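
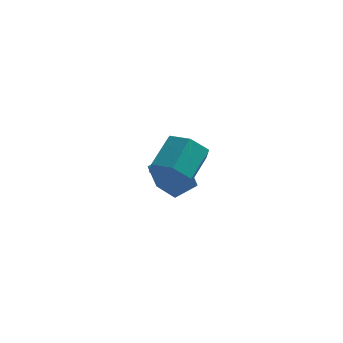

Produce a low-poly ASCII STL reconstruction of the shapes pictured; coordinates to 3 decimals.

solid 
facet normal -0.238 -0.798 -0.554
outer loop
vertex 4.35 -4.731 1.161
vertex 3.334 -4.353 1.052
vertex 4.099 -4.077 0.326
endloop
endfacet
facet normal 0.944 -0.054 -0.326
outer loop
vertex 4.35 -4.731 1.161
vertex 4.099 -4.077 0.326
vertex 4.803 -3.205 2.218
endloop
endfacet
facet normal 0.944 -0.054 -0.326
outer loop
vertex 4.803 -3.205 2.218
vertex 4.099 -4.077 0.326
vertex 4.552 -2.552 1.383
endloop
endfacet
facet normal 0.237 0.799 0.553
outer loop
vertex 4.803 -3.205 2.218
vertex 4.552 -2.552 1.383
vertex 3.786 -2.827 2.108
endloop
endfacet
facet normal -0.237 -0.799 -0.553
outer loop
vertex 4.099 -4.077 0.326
vertex 3.334 -4.353 1.052
vertex 3.082 -3.699 0.216
endloop
endfacet
facet normal 0.272 0.492 -0.827
outer loop
vertex 4.099 -4.077 0.326
vertex 3.082 -3.699 0.216
vertex 4.552 -2.552 1.383
endloop
endfacet
facet normal 0.272 0.492 -0.827
outer loop
vertex 4.552 -2.552 1.383
vertex 3.082 -3.699 0.216
vertex 3.535 -2.174 1.273
endloop
endfacet
facet normal 0.237 0.799 0.553
outer loop
vertex 4.552 -2.552 1.383
vertex 3.535 -2.174 1.273
vertex 3.786 -2.827 2.108
endloop
endfacet
facet normal -0.237 -0.799 -0.553
outer loop
vertex 3.082 -3.699 0.216
vertex 3.334 -4.353 1.052
vertex 2.317 -3.975 0.942
endloop
endfacet
facet normal -0.672 0.546 -0.500
outer loop
vertex 3.082 -3.699 0.216
vertex 2.317 -3.975 0.942
vertex 3.535 -2.174 1.273
endloop
endfacet
facet normal -0.672 0.546 -0.501
outer loop
vertex 3.535 -2.174 1.273
vertex 2.317 -3.975 0.942
vertex 2.77 -2.449 1.999
endloop
endfacet
facet normal 0.238 0.799 0.553
outer loop
vertex 3.535 -2.174 1.273
vertex 2.77 -2.449 1.999
vertex 3.786 -2.827 2.108
endloop
endfacet
facet normal -0.237 -0.799 -0.553
outer loop
vertex 2.317 -3.975 0.942
vertex 3.334 -4.353 1.052
vertex 2.568 -4.628 1.777
endloop
endfacet
facet normal -0.944 0.054 0.326
outer loop
vertex 2.317 -3.975 0.942
vertex 2.568 -4.628 1.777
vertex 2.77 -2.449 1.999
endloop
endfacet
facet normal -0.944 0.054 0.326
outer loop
vertex 2.77 -2.449 1.999
vertex 2.568 -4.628 1.777
vertex 3.021 -3.103 2.834
endloop
endfacet
facet normal 0.238 0.798 0.554
outer loop
vertex 2.77 -2.449 1.999
vertex 3.021 -3.103 2.834
vertex 3.786 -2.827 2.108
endloop
endfacet
facet normal -0.237 -0.799 -0.553
outer loop
vertex 2.568 -4.628 1.777
vertex 3.334 -4.353 1.052
vertex 3.585 -5.006 1.887
endloop
endfacet
facet normal -0.272 -0.492 0.827
outer loop
vertex 2.568 -4.628 1.777
vertex 3.585 -5.006 1.887
vertex 3.021 -3.103 2.834
endloop
endfacet
facet normal -0.272 -0.492 0.827
outer loop
vertex 3.021 -3.103 2.834
vertex 3.585 -5.006 1.887
vertex 4.038 -3.481 2.944
endloop
endfacet
facet normal 0.237 0.799 0.553
outer loop
vertex 3.021 -3.103 2.834
vertex 4.038 -3.481 2.944
vertex 3.786 -2.827 2.108
endloop
endfacet
facet normal -0.238 -0.799 -0.553
outer loop
vertex 3.585 -5.006 1.887
vertex 3.334 -4.353 1.052
vertex 4.35 -4.731 1.161
endloop
endfacet
facet normal 0.671 -0.546 0.501
outer loop
vertex 3.585 -5.006 1.887
vertex 4.35 -4.731 1.161
vertex 4.038 -3.481 2.944
endloop
endfacet
facet normal 0.672 -0.546 0.500
outer loop
vertex 4.038 -3.481 2.944
vertex 4.35 -4.731 1.161
vertex 4.803 -3.205 2.218
endloop
endfacet
facet normal 0.237 0.799 0.553
outer loop
vertex 4.038 -3.481 2.944
vertex 4.803 -3.205 2.218
vertex 3.786 -2.827 2.108
endloop
endfacet
facet normal -0.652 -0.684 -0.326
outer loop
vertex 2.093 0.147 -1.643
vertex 0.959 1.203 -1.59
vertex 2.413 0.567 -3.164
endloop
endfacet
facet normal 0.731 -0.681 -0.034
outer loop
vertex 3.281 1.477 -2.73
vertex 2.093 0.147 -1.643
vertex 2.413 0.567 -3.164
endloop
endfacet
facet normal -0.652 -0.684 -0.326
outer loop
vertex 2.413 0.567 -3.164
vertex 0.959 1.203 -1.59
vertex 1.279 1.623 -3.111
endloop
endfacet
facet normal 0.199 0.261 -0.945
outer loop
vertex 1.279 1.623 -3.111
vertex 3.281 1.477 -2.73
vertex 2.413 0.567 -3.164
endloop
endfacet
facet normal -0.199 -0.261 0.945
outer loop
vertex 2.093 0.147 -1.643
vertex 1.827 2.113 -1.156
vertex 0.959 1.203 -1.59
endloop
endfacet
facet normal 0.731 -0.681 -0.034
outer loop
vertex 2.961 1.057 -1.209
vertex 2.093 0.147 -1.643
vertex 3.281 1.477 -2.73
endloop
endfacet
facet normal -0.199 -0.261 0.945
outer loop
vertex 2.961 1.057 -1.209
vertex 1.827 2.113 -1.156
vertex 2.093 0.147 -1.643
endloop
endfacet
facet normal -0.731 0.681 0.034
outer loop
vertex 0.959 1.203 -1.59
vertex 1.827 2.113 -1.156
vertex 1.279 1.623 -3.111
endloop
endfacet
facet normal 0.199 0.261 -0.945
outer loop
vertex 2.147 2.533 -2.677
vertex 3.281 1.477 -2.73
vertex 1.279 1.623 -3.111
endloop
endfacet
facet normal -0.731 0.681 0.034
outer loop
vertex 1.279 1.623 -3.111
vertex 1.827 2.113 -1.156
vertex 2.147 2.533 -2.677
endloop
endfacet
facet normal 0.652 0.684 0.326
outer loop
vertex 2.147 2.533 -2.677
vertex 2.961 1.057 -1.209
vertex 3.281 1.477 -2.73
endloop
endfacet
facet normal 0.652 0.684 0.326
outer loop
vertex 1.827 2.113 -1.156
vertex 2.961 1.057 -1.209
vertex 2.147 2.533 -2.677
endloop
endfacet

endsolid


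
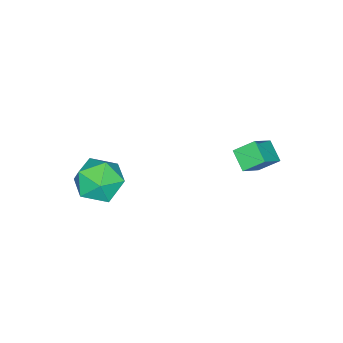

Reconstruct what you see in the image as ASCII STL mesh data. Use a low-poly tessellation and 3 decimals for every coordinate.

solid 
facet normal 0.082 0.668 0.739
outer loop
vertex 1.155 -2.319 0.675
vertex 1.148 -3.2 1.472
vertex 2.177 -2.82 1.015
endloop
endfacet
facet normal 0.396 0.907 0.145
outer loop
vertex 1.155 -2.319 0.675
vertex 2.177 -2.82 1.015
vertex 1.996 -2.558 -0.13
endloop
endfacet
facet normal -0.095 0.923 -0.373
outer loop
vertex 1.155 -2.319 0.675
vertex 1.996 -2.558 -0.13
vertex 0.855 -2.776 -0.38
endloop
endfacet
facet normal -0.712 0.695 -0.098
outer loop
vertex 1.155 -2.319 0.675
vertex 0.855 -2.776 -0.38
vertex 0.331 -3.173 0.61
endloop
endfacet
facet normal -0.604 0.538 0.589
outer loop
vertex 1.155 -2.319 0.675
vertex 0.331 -3.173 0.61
vertex 1.148 -3.2 1.472
endloop
endfacet
facet normal 0.899 0.436 -0.042
outer loop
vertex 1.996 -2.558 -0.13
vertex 2.177 -2.82 1.015
vertex 2.509 -3.587 0.17
endloop
endfacet
facet normal 0.390 0.050 0.920
outer loop
vertex 2.177 -2.82 1.015
vertex 1.148 -3.2 1.472
vertex 1.985 -3.984 1.16
endloop
endfacet
facet normal -0.719 -0.161 0.676
outer loop
vertex 1.148 -3.2 1.472
vertex 0.331 -3.173 0.61
vertex 0.844 -4.202 0.91
endloop
endfacet
facet normal -0.895 0.093 -0.436
outer loop
vertex 0.331 -3.173 0.61
vertex 0.855 -2.776 -0.38
vertex 0.663 -3.94 -0.235
endloop
endfacet
facet normal 0.105 0.462 -0.881
outer loop
vertex 0.855 -2.776 -0.38
vertex 1.996 -2.558 -0.13
vertex 1.692 -3.56 -0.692
endloop
endfacet
facet normal 0.712 -0.695 0.098
outer loop
vertex 1.685 -4.441 0.105
vertex 2.509 -3.587 0.17
vertex 1.985 -3.984 1.16
endloop
endfacet
facet normal 0.095 -0.923 0.373
outer loop
vertex 1.685 -4.441 0.105
vertex 1.985 -3.984 1.16
vertex 0.844 -4.202 0.91
endloop
endfacet
facet normal -0.396 -0.907 -0.145
outer loop
vertex 1.685 -4.441 0.105
vertex 0.844 -4.202 0.91
vertex 0.663 -3.94 -0.235
endloop
endfacet
facet normal -0.082 -0.668 -0.739
outer loop
vertex 1.685 -4.441 0.105
vertex 0.663 -3.94 -0.235
vertex 1.692 -3.56 -0.692
endloop
endfacet
facet normal 0.604 -0.538 -0.589
outer loop
vertex 1.685 -4.441 0.105
vertex 1.692 -3.56 -0.692
vertex 2.509 -3.587 0.17
endloop
endfacet
facet normal 0.895 -0.093 0.436
outer loop
vertex 1.985 -3.984 1.16
vertex 2.509 -3.587 0.17
vertex 2.177 -2.82 1.015
endloop
endfacet
facet normal -0.105 -0.462 0.881
outer loop
vertex 0.844 -4.202 0.91
vertex 1.985 -3.984 1.16
vertex 1.148 -3.2 1.472
endloop
endfacet
facet normal -0.899 -0.436 0.042
outer loop
vertex 0.663 -3.94 -0.235
vertex 0.844 -4.202 0.91
vertex 0.331 -3.173 0.61
endloop
endfacet
facet normal -0.390 -0.050 -0.920
outer loop
vertex 1.692 -3.56 -0.692
vertex 0.663 -3.94 -0.235
vertex 0.855 -2.776 -0.38
endloop
endfacet
facet normal 0.719 0.161 -0.676
outer loop
vertex 2.509 -3.587 0.17
vertex 1.692 -3.56 -0.692
vertex 1.996 -2.558 -0.13
endloop
endfacet
facet normal -0.417 0.686 0.597
outer loop
vertex -4.36 1.36 0.411
vertex -3.226 1.228 1.354
vertex -3.836 2.133 -0.111
endloop
endfacet
facet normal -0.766 0.089 -0.637
outer loop
vertex -3.374 1.372 -0.774
vertex -4.36 1.36 0.411
vertex -3.836 2.133 -0.111
endloop
endfacet
facet normal -0.417 0.686 0.597
outer loop
vertex -3.836 2.133 -0.111
vertex -3.226 1.228 1.354
vertex -2.702 2.001 0.832
endloop
endfacet
facet normal 0.490 0.722 -0.488
outer loop
vertex -2.702 2.001 0.832
vertex -3.374 1.372 -0.774
vertex -3.836 2.133 -0.111
endloop
endfacet
facet normal -0.490 -0.722 0.488
outer loop
vertex -4.36 1.36 0.411
vertex -2.764 0.467 0.691
vertex -3.226 1.228 1.354
endloop
endfacet
facet normal -0.766 0.089 -0.637
outer loop
vertex -3.898 0.599 -0.252
vertex -4.36 1.36 0.411
vertex -3.374 1.372 -0.774
endloop
endfacet
facet normal -0.490 -0.722 0.488
outer loop
vertex -3.898 0.599 -0.252
vertex -2.764 0.467 0.691
vertex -4.36 1.36 0.411
endloop
endfacet
facet normal 0.766 -0.089 0.637
outer loop
vertex -3.226 1.228 1.354
vertex -2.764 0.467 0.691
vertex -2.702 2.001 0.832
endloop
endfacet
facet normal 0.490 0.722 -0.488
outer loop
vertex -2.24 1.24 0.169
vertex -3.374 1.372 -0.774
vertex -2.702 2.001 0.832
endloop
endfacet
facet normal 0.766 -0.089 0.637
outer loop
vertex -2.702 2.001 0.832
vertex -2.764 0.467 0.691
vertex -2.24 1.24 0.169
endloop
endfacet
facet normal 0.417 -0.686 -0.597
outer loop
vertex -2.24 1.24 0.169
vertex -3.898 0.599 -0.252
vertex -3.374 1.372 -0.774
endloop
endfacet
facet normal 0.417 -0.686 -0.597
outer loop
vertex -2.764 0.467 0.691
vertex -3.898 0.599 -0.252
vertex -2.24 1.24 0.169
endloop
endfacet

endsolid


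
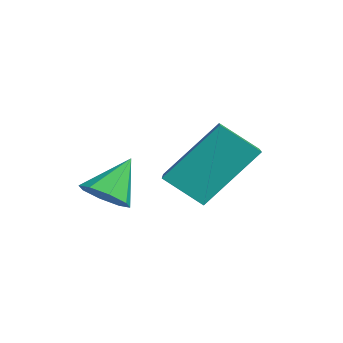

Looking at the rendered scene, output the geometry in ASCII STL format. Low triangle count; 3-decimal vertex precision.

solid 
facet normal 0.273 -0.598 -0.754
outer loop
vertex 0.075 1.204 -0.838
vertex -0.57 1.295 -1.144
vertex 0.064 1.634 -1.183
endloop
endfacet
facet normal 0.750 0.426 0.507
outer loop
vertex 0.075 1.204 -0.838
vertex 0.064 1.634 -1.183
vertex -0.95 2.125 -0.096
endloop
endfacet
facet normal 0.272 -0.596 -0.755
outer loop
vertex 0.064 1.634 -1.183
vertex -0.57 1.295 -1.144
vertex -0.318 1.866 -1.504
endloop
endfacet
facet normal 0.483 0.874 0.056
outer loop
vertex 0.064 1.634 -1.183
vertex -0.318 1.866 -1.504
vertex -0.95 2.125 -0.096
endloop
endfacet
facet normal 0.273 -0.596 -0.755
outer loop
vertex -0.318 1.866 -1.504
vertex -0.57 1.295 -1.144
vertex -0.848 1.764 -1.615
endloop
endfacet
facet normal -0.135 0.962 -0.238
outer loop
vertex -0.318 1.866 -1.504
vertex -0.848 1.764 -1.615
vertex -0.95 2.125 -0.096
endloop
endfacet
facet normal 0.274 -0.596 -0.755
outer loop
vertex -0.848 1.764 -1.615
vertex -0.57 1.295 -1.144
vertex -1.215 1.387 -1.451
endloop
endfacet
facet normal -0.744 0.637 -0.201
outer loop
vertex -0.848 1.764 -1.615
vertex -1.215 1.387 -1.451
vertex -0.95 2.125 -0.096
endloop
endfacet
facet normal 0.273 -0.598 -0.754
outer loop
vertex -1.215 1.387 -1.451
vertex -0.57 1.295 -1.144
vertex -1.204 0.957 -1.106
endloop
endfacet
facet normal -0.986 0.090 0.144
outer loop
vertex -1.215 1.387 -1.451
vertex -1.204 0.957 -1.106
vertex -0.95 2.125 -0.096
endloop
endfacet
facet normal 0.273 -0.596 -0.755
outer loop
vertex -1.204 0.957 -1.106
vertex -0.57 1.295 -1.144
vertex -0.822 0.725 -0.785
endloop
endfacet
facet normal -0.719 -0.359 0.596
outer loop
vertex -1.204 0.957 -1.106
vertex -0.822 0.725 -0.785
vertex -0.95 2.125 -0.096
endloop
endfacet
facet normal 0.273 -0.596 -0.755
outer loop
vertex -0.822 0.725 -0.785
vertex -0.57 1.295 -1.144
vertex -0.292 0.827 -0.674
endloop
endfacet
facet normal -0.100 -0.447 0.889
outer loop
vertex -0.822 0.725 -0.785
vertex -0.292 0.827 -0.674
vertex -0.95 2.125 -0.096
endloop
endfacet
facet normal 0.274 -0.595 -0.755
outer loop
vertex -0.292 0.827 -0.674
vertex -0.57 1.295 -1.144
vertex 0.075 1.204 -0.838
endloop
endfacet
facet normal 0.507 -0.123 0.853
outer loop
vertex -0.292 0.827 -0.674
vertex 0.075 1.204 -0.838
vertex -0.95 2.125 -0.096
endloop
endfacet
facet normal -0.445 -0.650 0.616
outer loop
vertex 1.779 3.342 1.703
vertex 0.374 3.902 1.28
vertex 1.686 1.939 0.156
endloop
endfacet
facet normal 0.895 -0.356 0.269
outer loop
vertex 2.246 2.758 -0.62
vertex 1.779 3.342 1.703
vertex 1.686 1.939 0.156
endloop
endfacet
facet normal -0.445 -0.650 0.616
outer loop
vertex 1.686 1.939 0.156
vertex 0.374 3.902 1.28
vertex 0.281 2.499 -0.267
endloop
endfacet
facet normal -0.045 -0.671 -0.740
outer loop
vertex 0.281 2.499 -0.267
vertex 2.246 2.758 -0.62
vertex 1.686 1.939 0.156
endloop
endfacet
facet normal 0.045 0.671 0.740
outer loop
vertex 1.779 3.342 1.703
vertex 0.934 4.721 0.504
vertex 0.374 3.902 1.28
endloop
endfacet
facet normal 0.895 -0.356 0.269
outer loop
vertex 2.339 4.161 0.927
vertex 1.779 3.342 1.703
vertex 2.246 2.758 -0.62
endloop
endfacet
facet normal 0.045 0.671 0.740
outer loop
vertex 2.339 4.161 0.927
vertex 0.934 4.721 0.504
vertex 1.779 3.342 1.703
endloop
endfacet
facet normal -0.895 0.356 -0.269
outer loop
vertex 0.374 3.902 1.28
vertex 0.934 4.721 0.504
vertex 0.281 2.499 -0.267
endloop
endfacet
facet normal -0.045 -0.671 -0.740
outer loop
vertex 0.841 3.318 -1.043
vertex 2.246 2.758 -0.62
vertex 0.281 2.499 -0.267
endloop
endfacet
facet normal -0.895 0.356 -0.269
outer loop
vertex 0.281 2.499 -0.267
vertex 0.934 4.721 0.504
vertex 0.841 3.318 -1.043
endloop
endfacet
facet normal 0.445 0.650 -0.616
outer loop
vertex 0.841 3.318 -1.043
vertex 2.339 4.161 0.927
vertex 2.246 2.758 -0.62
endloop
endfacet
facet normal 0.445 0.650 -0.616
outer loop
vertex 0.934 4.721 0.504
vertex 2.339 4.161 0.927
vertex 0.841 3.318 -1.043
endloop
endfacet

endsolid


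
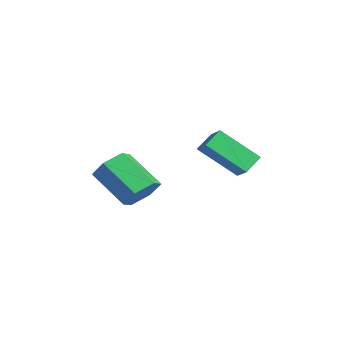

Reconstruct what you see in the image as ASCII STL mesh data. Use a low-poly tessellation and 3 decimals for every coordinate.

solid 
facet normal 0.644 0.442 -0.625
outer loop
vertex -2.154 -3.086 1.743
vertex -2.618 -3.381 1.056
vertex -2.808 -2.599 1.413
endloop
endfacet
facet normal 0.181 0.706 0.684
outer loop
vertex -2.154 -3.086 1.743
vertex -2.808 -2.599 1.413
vertex -3.377 -3.924 2.931
endloop
endfacet
facet normal 0.181 0.706 0.684
outer loop
vertex -3.377 -3.924 2.931
vertex -2.808 -2.599 1.413
vertex -4.031 -3.437 2.601
endloop
endfacet
facet normal -0.644 -0.441 0.625
outer loop
vertex -3.377 -3.924 2.931
vertex -4.031 -3.437 2.601
vertex -3.842 -4.219 2.244
endloop
endfacet
facet normal 0.643 0.442 -0.625
outer loop
vertex -2.808 -2.599 1.413
vertex -2.618 -3.381 1.056
vertex -3.273 -2.894 0.726
endloop
endfacet
facet normal -0.554 0.833 0.017
outer loop
vertex -2.808 -2.599 1.413
vertex -3.273 -2.894 0.726
vertex -4.031 -3.437 2.601
endloop
endfacet
facet normal -0.554 0.833 0.017
outer loop
vertex -4.031 -3.437 2.601
vertex -3.273 -2.894 0.726
vertex -4.496 -3.732 1.914
endloop
endfacet
facet normal -0.644 -0.441 0.625
outer loop
vertex -4.031 -3.437 2.601
vertex -4.496 -3.732 1.914
vertex -3.842 -4.219 2.244
endloop
endfacet
facet normal 0.643 0.442 -0.625
outer loop
vertex -3.273 -2.894 0.726
vertex -2.618 -3.381 1.056
vertex -3.083 -3.676 0.369
endloop
endfacet
facet normal -0.734 0.126 -0.667
outer loop
vertex -3.273 -2.894 0.726
vertex -3.083 -3.676 0.369
vertex -4.496 -3.732 1.914
endloop
endfacet
facet normal -0.734 0.126 -0.667
outer loop
vertex -4.496 -3.732 1.914
vertex -3.083 -3.676 0.369
vertex -4.306 -4.514 1.557
endloop
endfacet
facet normal -0.644 -0.442 0.625
outer loop
vertex -4.496 -3.732 1.914
vertex -4.306 -4.514 1.557
vertex -3.842 -4.219 2.244
endloop
endfacet
facet normal 0.644 0.441 -0.625
outer loop
vertex -3.083 -3.676 0.369
vertex -2.618 -3.381 1.056
vertex -2.429 -4.163 0.699
endloop
endfacet
facet normal -0.181 -0.706 -0.684
outer loop
vertex -3.083 -3.676 0.369
vertex -2.429 -4.163 0.699
vertex -4.306 -4.514 1.557
endloop
endfacet
facet normal -0.181 -0.706 -0.684
outer loop
vertex -4.306 -4.514 1.557
vertex -2.429 -4.163 0.699
vertex -3.652 -5.001 1.887
endloop
endfacet
facet normal -0.644 -0.442 0.625
outer loop
vertex -4.306 -4.514 1.557
vertex -3.652 -5.001 1.887
vertex -3.842 -4.219 2.244
endloop
endfacet
facet normal 0.644 0.441 -0.625
outer loop
vertex -2.429 -4.163 0.699
vertex -2.618 -3.381 1.056
vertex -1.964 -3.868 1.386
endloop
endfacet
facet normal 0.554 -0.833 -0.017
outer loop
vertex -2.429 -4.163 0.699
vertex -1.964 -3.868 1.386
vertex -3.652 -5.001 1.887
endloop
endfacet
facet normal 0.554 -0.833 -0.017
outer loop
vertex -3.652 -5.001 1.887
vertex -1.964 -3.868 1.386
vertex -3.187 -4.706 2.574
endloop
endfacet
facet normal -0.643 -0.442 0.625
outer loop
vertex -3.652 -5.001 1.887
vertex -3.187 -4.706 2.574
vertex -3.842 -4.219 2.244
endloop
endfacet
facet normal 0.644 0.442 -0.625
outer loop
vertex -1.964 -3.868 1.386
vertex -2.618 -3.381 1.056
vertex -2.154 -3.086 1.743
endloop
endfacet
facet normal 0.734 -0.126 0.667
outer loop
vertex -1.964 -3.868 1.386
vertex -2.154 -3.086 1.743
vertex -3.187 -4.706 2.574
endloop
endfacet
facet normal 0.734 -0.126 0.667
outer loop
vertex -3.187 -4.706 2.574
vertex -2.154 -3.086 1.743
vertex -3.377 -3.924 2.931
endloop
endfacet
facet normal -0.643 -0.442 0.625
outer loop
vertex -3.187 -4.706 2.574
vertex -3.377 -3.924 2.931
vertex -3.842 -4.219 2.244
endloop
endfacet
facet normal -0.864 -0.088 -0.495
outer loop
vertex -4.005 -0.251 3.303
vertex -3.389 1.147 1.981
vertex -3.617 -0.946 2.749
endloop
endfacet
facet normal -0.305 -0.692 0.654
outer loop
vertex -2.831 -0.867 3.199
vertex -4.005 -0.251 3.303
vertex -3.617 -0.946 2.749
endloop
endfacet
facet normal -0.865 -0.087 -0.494
outer loop
vertex -3.617 -0.946 2.749
vertex -3.389 1.147 1.981
vertex -3.002 0.451 1.427
endloop
endfacet
facet normal 0.399 -0.717 -0.572
outer loop
vertex -3.002 0.451 1.427
vertex -2.831 -0.867 3.199
vertex -3.617 -0.946 2.749
endloop
endfacet
facet normal -0.399 0.717 0.572
outer loop
vertex -4.005 -0.251 3.303
vertex -2.603 1.226 2.431
vertex -3.389 1.147 1.981
endloop
endfacet
facet normal -0.305 -0.691 0.655
outer loop
vertex -3.218 -0.171 3.753
vertex -4.005 -0.251 3.303
vertex -2.831 -0.867 3.199
endloop
endfacet
facet normal -0.400 0.717 0.571
outer loop
vertex -3.218 -0.171 3.753
vertex -2.603 1.226 2.431
vertex -4.005 -0.251 3.303
endloop
endfacet
facet normal 0.305 0.691 -0.655
outer loop
vertex -3.389 1.147 1.981
vertex -2.603 1.226 2.431
vertex -3.002 0.451 1.427
endloop
endfacet
facet normal 0.400 -0.717 -0.572
outer loop
vertex -2.215 0.531 1.877
vertex -2.831 -0.867 3.199
vertex -3.002 0.451 1.427
endloop
endfacet
facet normal 0.304 0.692 -0.655
outer loop
vertex -3.002 0.451 1.427
vertex -2.603 1.226 2.431
vertex -2.215 0.531 1.877
endloop
endfacet
facet normal 0.865 0.087 0.495
outer loop
vertex -2.215 0.531 1.877
vertex -3.218 -0.171 3.753
vertex -2.831 -0.867 3.199
endloop
endfacet
facet normal 0.864 0.088 0.495
outer loop
vertex -2.603 1.226 2.431
vertex -3.218 -0.171 3.753
vertex -2.215 0.531 1.877
endloop
endfacet

endsolid


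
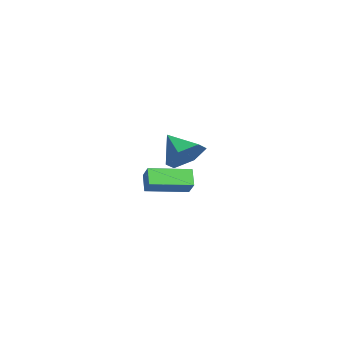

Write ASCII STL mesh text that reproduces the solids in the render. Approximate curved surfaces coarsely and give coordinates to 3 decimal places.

solid 
facet normal -0.733 0.094 0.674
outer loop
vertex 2.021 0.28 4.015
vertex 2.049 1.938 3.814
vertex 1.477 0.219 3.432
endloop
endfacet
facet normal -0.018 -0.993 0.121
outer loop
vertex 2.071 0.142 2.886
vertex 2.021 0.28 4.015
vertex 1.477 0.219 3.432
endloop
endfacet
facet normal -0.733 0.094 0.673
outer loop
vertex 1.477 0.219 3.432
vertex 2.049 1.938 3.814
vertex 1.505 1.876 3.23
endloop
endfacet
facet normal -0.680 -0.077 -0.729
outer loop
vertex 1.505 1.876 3.23
vertex 2.071 0.142 2.886
vertex 1.477 0.219 3.432
endloop
endfacet
facet normal 0.680 0.077 0.729
outer loop
vertex 2.021 0.28 4.015
vertex 2.643 1.861 3.268
vertex 2.049 1.938 3.814
endloop
endfacet
facet normal -0.016 -0.993 0.121
outer loop
vertex 2.615 0.204 3.47
vertex 2.021 0.28 4.015
vertex 2.071 0.142 2.886
endloop
endfacet
facet normal 0.679 0.077 0.730
outer loop
vertex 2.615 0.204 3.47
vertex 2.643 1.861 3.268
vertex 2.021 0.28 4.015
endloop
endfacet
facet normal 0.017 0.992 -0.121
outer loop
vertex 2.049 1.938 3.814
vertex 2.643 1.861 3.268
vertex 1.505 1.876 3.23
endloop
endfacet
facet normal -0.679 -0.077 -0.730
outer loop
vertex 2.099 1.8 2.685
vertex 2.071 0.142 2.886
vertex 1.505 1.876 3.23
endloop
endfacet
facet normal 0.017 0.993 -0.120
outer loop
vertex 1.505 1.876 3.23
vertex 2.643 1.861 3.268
vertex 2.099 1.8 2.685
endloop
endfacet
facet normal 0.733 -0.094 -0.673
outer loop
vertex 2.099 1.8 2.685
vertex 2.615 0.204 3.47
vertex 2.071 0.142 2.886
endloop
endfacet
facet normal 0.733 -0.095 -0.674
outer loop
vertex 2.643 1.861 3.268
vertex 2.615 0.204 3.47
vertex 2.099 1.8 2.685
endloop
endfacet
facet normal 0.734 0.374 -0.567
outer loop
vertex -2.278 3.232 3.202
vertex -2.665 2.827 2.434
vertex -2.919 3.707 2.685
endloop
endfacet
facet normal -0.296 0.492 0.819
outer loop
vertex -2.278 3.232 3.202
vertex -2.919 3.707 2.685
vertex -3.715 2.293 3.246
endloop
endfacet
facet normal 0.734 0.374 -0.567
outer loop
vertex -2.919 3.707 2.685
vertex -2.665 2.827 2.434
vertex -3.306 3.302 1.918
endloop
endfacet
facet normal -0.837 0.528 0.143
outer loop
vertex -2.919 3.707 2.685
vertex -3.306 3.302 1.918
vertex -3.715 2.293 3.246
endloop
endfacet
facet normal 0.734 0.373 -0.568
outer loop
vertex -3.306 3.302 1.918
vertex -2.665 2.827 2.434
vertex -3.052 2.421 1.667
endloop
endfacet
facet normal -0.907 -0.150 -0.393
outer loop
vertex -3.306 3.302 1.918
vertex -3.052 2.421 1.667
vertex -3.715 2.293 3.246
endloop
endfacet
facet normal 0.733 0.374 -0.568
outer loop
vertex -3.052 2.421 1.667
vertex -2.665 2.827 2.434
vertex -2.411 1.947 2.183
endloop
endfacet
facet normal -0.435 -0.864 -0.253
outer loop
vertex -3.052 2.421 1.667
vertex -2.411 1.947 2.183
vertex -3.715 2.293 3.246
endloop
endfacet
facet normal 0.735 0.374 -0.566
outer loop
vertex -2.411 1.947 2.183
vertex -2.665 2.827 2.434
vertex -2.025 2.352 2.951
endloop
endfacet
facet normal 0.105 -0.900 0.422
outer loop
vertex -2.411 1.947 2.183
vertex -2.025 2.352 2.951
vertex -3.715 2.293 3.246
endloop
endfacet
facet normal 0.735 0.373 -0.567
outer loop
vertex -2.025 2.352 2.951
vertex -2.665 2.827 2.434
vertex -2.278 3.232 3.202
endloop
endfacet
facet normal 0.175 -0.223 0.959
outer loop
vertex -2.025 2.352 2.951
vertex -2.278 3.232 3.202
vertex -3.715 2.293 3.246
endloop
endfacet

endsolid


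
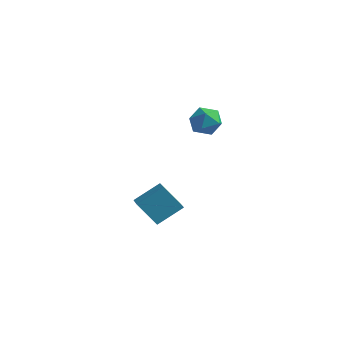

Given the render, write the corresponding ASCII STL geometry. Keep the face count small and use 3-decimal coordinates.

solid 
facet normal -0.592 0.723 -0.355
outer loop
vertex 0.559 1.212 -3.051
vertex 1.38 2.314 -2.175
vertex 1.572 1.436 -4.282
endloop
endfacet
facet normal -0.504 -0.676 -0.538
outer loop
vertex 2.3 0.546 -3.845
vertex 0.559 1.212 -3.051
vertex 1.572 1.436 -4.282
endloop
endfacet
facet normal -0.592 0.723 -0.355
outer loop
vertex 1.572 1.436 -4.282
vertex 1.38 2.314 -2.175
vertex 2.393 2.538 -3.406
endloop
endfacet
facet normal 0.629 0.139 -0.765
outer loop
vertex 2.393 2.538 -3.406
vertex 2.3 0.546 -3.845
vertex 1.572 1.436 -4.282
endloop
endfacet
facet normal -0.629 -0.139 0.765
outer loop
vertex 0.559 1.212 -3.051
vertex 2.108 1.424 -1.738
vertex 1.38 2.314 -2.175
endloop
endfacet
facet normal -0.504 -0.676 -0.538
outer loop
vertex 1.287 0.322 -2.614
vertex 0.559 1.212 -3.051
vertex 2.3 0.546 -3.845
endloop
endfacet
facet normal -0.629 -0.139 0.765
outer loop
vertex 1.287 0.322 -2.614
vertex 2.108 1.424 -1.738
vertex 0.559 1.212 -3.051
endloop
endfacet
facet normal 0.504 0.676 0.538
outer loop
vertex 1.38 2.314 -2.175
vertex 2.108 1.424 -1.738
vertex 2.393 2.538 -3.406
endloop
endfacet
facet normal 0.629 0.139 -0.765
outer loop
vertex 3.121 1.648 -2.969
vertex 2.3 0.546 -3.845
vertex 2.393 2.538 -3.406
endloop
endfacet
facet normal 0.504 0.676 0.538
outer loop
vertex 2.393 2.538 -3.406
vertex 2.108 1.424 -1.738
vertex 3.121 1.648 -2.969
endloop
endfacet
facet normal 0.592 -0.723 0.355
outer loop
vertex 3.121 1.648 -2.969
vertex 1.287 0.322 -2.614
vertex 2.3 0.546 -3.845
endloop
endfacet
facet normal 0.592 -0.723 0.355
outer loop
vertex 2.108 1.424 -1.738
vertex 1.287 0.322 -2.614
vertex 3.121 1.648 -2.969
endloop
endfacet
facet normal -0.641 0.652 -0.406
outer loop
vertex 3.738 2.6 2.215
vertex 3.122 2.372 2.821
vertex 3.692 3.039 2.992
endloop
endfacet
facet normal 0.033 0.871 -0.490
outer loop
vertex 3.738 2.6 2.215
vertex 3.692 3.039 2.992
vertex 4.488 2.817 2.651
endloop
endfacet
facet normal 0.387 0.364 -0.847
outer loop
vertex 3.738 2.6 2.215
vertex 4.488 2.817 2.651
vertex 4.409 2.013 2.269
endloop
endfacet
facet normal -0.067 -0.167 -0.984
outer loop
vertex 3.738 2.6 2.215
vertex 4.409 2.013 2.269
vertex 3.565 1.738 2.373
endloop
endfacet
facet normal -0.703 0.011 -0.711
outer loop
vertex 3.738 2.6 2.215
vertex 3.565 1.738 2.373
vertex 3.122 2.372 2.821
endloop
endfacet
facet normal 0.328 0.931 0.158
outer loop
vertex 4.488 2.817 2.651
vertex 3.692 3.039 2.992
vertex 4.335 2.722 3.527
endloop
endfacet
facet normal -0.763 0.576 0.294
outer loop
vertex 3.692 3.039 2.992
vertex 3.122 2.372 2.821
vertex 3.491 2.447 3.631
endloop
endfacet
facet normal -0.864 -0.462 -0.201
outer loop
vertex 3.122 2.372 2.821
vertex 3.565 1.738 2.373
vertex 3.412 1.643 3.249
endloop
endfacet
facet normal 0.165 -0.749 -0.642
outer loop
vertex 3.565 1.738 2.373
vertex 4.409 2.013 2.269
vertex 4.208 1.421 2.908
endloop
endfacet
facet normal 0.900 0.111 -0.421
outer loop
vertex 4.409 2.013 2.269
vertex 4.488 2.817 2.651
vertex 4.778 2.088 3.079
endloop
endfacet
facet normal 0.067 0.167 0.984
outer loop
vertex 4.162 1.86 3.685
vertex 4.335 2.722 3.527
vertex 3.491 2.447 3.631
endloop
endfacet
facet normal -0.387 -0.364 0.847
outer loop
vertex 4.162 1.86 3.685
vertex 3.491 2.447 3.631
vertex 3.412 1.643 3.249
endloop
endfacet
facet normal -0.033 -0.871 0.490
outer loop
vertex 4.162 1.86 3.685
vertex 3.412 1.643 3.249
vertex 4.208 1.421 2.908
endloop
endfacet
facet normal 0.641 -0.652 0.406
outer loop
vertex 4.162 1.86 3.685
vertex 4.208 1.421 2.908
vertex 4.778 2.088 3.079
endloop
endfacet
facet normal 0.703 -0.011 0.711
outer loop
vertex 4.162 1.86 3.685
vertex 4.778 2.088 3.079
vertex 4.335 2.722 3.527
endloop
endfacet
facet normal -0.165 0.749 0.642
outer loop
vertex 3.491 2.447 3.631
vertex 4.335 2.722 3.527
vertex 3.692 3.039 2.992
endloop
endfacet
facet normal -0.900 -0.111 0.421
outer loop
vertex 3.412 1.643 3.249
vertex 3.491 2.447 3.631
vertex 3.122 2.372 2.821
endloop
endfacet
facet normal -0.328 -0.931 -0.158
outer loop
vertex 4.208 1.421 2.908
vertex 3.412 1.643 3.249
vertex 3.565 1.738 2.373
endloop
endfacet
facet normal 0.763 -0.576 -0.294
outer loop
vertex 4.778 2.088 3.079
vertex 4.208 1.421 2.908
vertex 4.409 2.013 2.269
endloop
endfacet
facet normal 0.864 0.462 0.201
outer loop
vertex 4.335 2.722 3.527
vertex 4.778 2.088 3.079
vertex 4.488 2.817 2.651
endloop
endfacet

endsolid


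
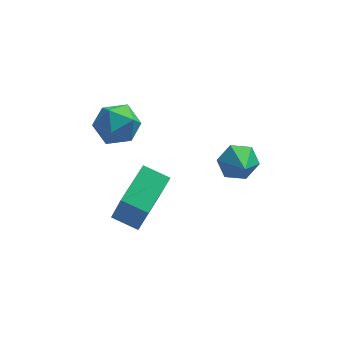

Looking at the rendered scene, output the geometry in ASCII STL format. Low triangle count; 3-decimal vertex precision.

solid 
facet normal 0.019 0.970 0.241
outer loop
vertex -3.424 2.411 0.853
vertex -4.163 2.259 1.523
vertex -3.198 2.17 1.806
endloop
endfacet
facet normal 0.664 0.747 0.031
outer loop
vertex -3.424 2.411 0.853
vertex -3.198 2.17 1.806
vertex -2.688 1.748 1.044
endloop
endfacet
facet normal 0.603 0.488 -0.630
outer loop
vertex -3.424 2.411 0.853
vertex -2.688 1.748 1.044
vertex -3.337 1.578 0.291
endloop
endfacet
facet normal -0.078 0.552 -0.830
outer loop
vertex -3.424 2.411 0.853
vertex -3.337 1.578 0.291
vertex -4.249 1.894 0.587
endloop
endfacet
facet normal -0.439 0.850 -0.291
outer loop
vertex -3.424 2.411 0.853
vertex -4.249 1.894 0.587
vertex -4.163 2.259 1.523
endloop
endfacet
facet normal 0.862 0.212 0.460
outer loop
vertex -2.688 1.748 1.044
vertex -3.198 2.17 1.806
vertex -2.971 1.186 1.833
endloop
endfacet
facet normal -0.182 0.573 0.799
outer loop
vertex -3.198 2.17 1.806
vertex -4.163 2.259 1.523
vertex -3.883 1.502 2.129
endloop
endfacet
facet normal -0.924 0.378 -0.062
outer loop
vertex -4.163 2.259 1.523
vertex -4.249 1.894 0.587
vertex -4.532 1.332 1.376
endloop
endfacet
facet normal -0.339 -0.104 -0.935
outer loop
vertex -4.249 1.894 0.587
vertex -3.337 1.578 0.291
vertex -4.022 0.91 0.614
endloop
endfacet
facet normal 0.764 -0.207 -0.611
outer loop
vertex -3.337 1.578 0.291
vertex -2.688 1.748 1.044
vertex -3.057 0.821 0.897
endloop
endfacet
facet normal 0.078 -0.552 0.830
outer loop
vertex -3.796 0.669 1.567
vertex -2.971 1.186 1.833
vertex -3.883 1.502 2.129
endloop
endfacet
facet normal -0.603 -0.488 0.630
outer loop
vertex -3.796 0.669 1.567
vertex -3.883 1.502 2.129
vertex -4.532 1.332 1.376
endloop
endfacet
facet normal -0.664 -0.747 -0.031
outer loop
vertex -3.796 0.669 1.567
vertex -4.532 1.332 1.376
vertex -4.022 0.91 0.614
endloop
endfacet
facet normal -0.019 -0.970 -0.241
outer loop
vertex -3.796 0.669 1.567
vertex -4.022 0.91 0.614
vertex -3.057 0.821 0.897
endloop
endfacet
facet normal 0.439 -0.850 0.291
outer loop
vertex -3.796 0.669 1.567
vertex -3.057 0.821 0.897
vertex -2.971 1.186 1.833
endloop
endfacet
facet normal 0.339 0.104 0.935
outer loop
vertex -3.883 1.502 2.129
vertex -2.971 1.186 1.833
vertex -3.198 2.17 1.806
endloop
endfacet
facet normal -0.764 0.207 0.611
outer loop
vertex -4.532 1.332 1.376
vertex -3.883 1.502 2.129
vertex -4.163 2.259 1.523
endloop
endfacet
facet normal -0.862 -0.212 -0.460
outer loop
vertex -4.022 0.91 0.614
vertex -4.532 1.332 1.376
vertex -4.249 1.894 0.587
endloop
endfacet
facet normal 0.182 -0.573 -0.799
outer loop
vertex -3.057 0.821 0.897
vertex -4.022 0.91 0.614
vertex -3.337 1.578 0.291
endloop
endfacet
facet normal 0.924 -0.378 0.062
outer loop
vertex -2.971 1.186 1.833
vertex -3.057 0.821 0.897
vertex -2.688 1.748 1.044
endloop
endfacet
facet normal -0.171 0.843 -0.510
outer loop
vertex 1.725 0.076 0.117
vertex 0.918 0.026 0.305
vertex 1.436 0.435 0.808
endloop
endfacet
facet normal 0.878 -0.160 0.451
outer loop
vertex 1.725 0.076 0.117
vertex 1.436 0.435 0.808
vertex 1.122 -0.986 0.915
endloop
endfacet
facet normal -0.170 0.843 -0.510
outer loop
vertex 1.436 0.435 0.808
vertex 0.918 0.026 0.305
vertex 0.629 0.385 0.995
endloop
endfacet
facet normal 0.224 0.024 0.974
outer loop
vertex 1.436 0.435 0.808
vertex 0.629 0.385 0.995
vertex 1.122 -0.986 0.915
endloop
endfacet
facet normal -0.170 0.843 -0.510
outer loop
vertex 0.629 0.385 0.995
vertex 0.918 0.026 0.305
vertex 0.111 -0.024 0.492
endloop
endfacet
facet normal -0.566 -0.249 0.786
outer loop
vertex 0.629 0.385 0.995
vertex 0.111 -0.024 0.492
vertex 1.122 -0.986 0.915
endloop
endfacet
facet normal -0.170 0.844 -0.508
outer loop
vertex 0.111 -0.024 0.492
vertex 0.918 0.026 0.305
vertex 0.399 -0.382 -0.199
endloop
endfacet
facet normal -0.703 -0.707 0.073
outer loop
vertex 0.111 -0.024 0.492
vertex 0.399 -0.382 -0.199
vertex 1.122 -0.986 0.915
endloop
endfacet
facet normal -0.170 0.844 -0.508
outer loop
vertex 0.399 -0.382 -0.199
vertex 0.918 0.026 0.305
vertex 1.206 -0.332 -0.386
endloop
endfacet
facet normal -0.049 -0.891 -0.451
outer loop
vertex 0.399 -0.382 -0.199
vertex 1.206 -0.332 -0.386
vertex 1.122 -0.986 0.915
endloop
endfacet
facet normal -0.171 0.844 -0.508
outer loop
vertex 1.206 -0.332 -0.386
vertex 0.918 0.026 0.305
vertex 1.725 0.076 0.117
endloop
endfacet
facet normal 0.741 -0.618 -0.263
outer loop
vertex 1.206 -0.332 -0.386
vertex 1.725 0.076 0.117
vertex 1.122 -0.986 0.915
endloop
endfacet
facet normal -0.876 0.366 0.315
outer loop
vertex -3.447 -2.187 0.392
vertex -2.625 -0.568 0.796
vertex -3.833 -1.534 -1.437
endloop
endfacet
facet normal -0.443 -0.870 -0.217
outer loop
vertex -2.835 -1.952 -1.796
vertex -3.447 -2.187 0.392
vertex -3.833 -1.534 -1.437
endloop
endfacet
facet normal -0.876 0.366 0.315
outer loop
vertex -3.833 -1.534 -1.437
vertex -2.625 -0.568 0.796
vertex -3.011 0.084 -1.033
endloop
endfacet
facet normal -0.194 0.329 -0.924
outer loop
vertex -3.011 0.084 -1.033
vertex -2.835 -1.952 -1.796
vertex -3.833 -1.534 -1.437
endloop
endfacet
facet normal 0.194 -0.329 0.924
outer loop
vertex -3.447 -2.187 0.392
vertex -1.627 -0.986 0.437
vertex -2.625 -0.568 0.796
endloop
endfacet
facet normal -0.442 -0.870 -0.217
outer loop
vertex -2.449 -2.604 0.033
vertex -3.447 -2.187 0.392
vertex -2.835 -1.952 -1.796
endloop
endfacet
facet normal 0.195 -0.330 0.924
outer loop
vertex -2.449 -2.604 0.033
vertex -1.627 -0.986 0.437
vertex -3.447 -2.187 0.392
endloop
endfacet
facet normal 0.442 0.870 0.217
outer loop
vertex -2.625 -0.568 0.796
vertex -1.627 -0.986 0.437
vertex -3.011 0.084 -1.033
endloop
endfacet
facet normal -0.195 0.329 -0.924
outer loop
vertex -2.013 -0.333 -1.392
vertex -2.835 -1.952 -1.796
vertex -3.011 0.084 -1.033
endloop
endfacet
facet normal 0.442 0.870 0.217
outer loop
vertex -3.011 0.084 -1.033
vertex -1.627 -0.986 0.437
vertex -2.013 -0.333 -1.392
endloop
endfacet
facet normal 0.876 -0.366 -0.315
outer loop
vertex -2.013 -0.333 -1.392
vertex -2.449 -2.604 0.033
vertex -2.835 -1.952 -1.796
endloop
endfacet
facet normal 0.876 -0.366 -0.315
outer loop
vertex -1.627 -0.986 0.437
vertex -2.449 -2.604 0.033
vertex -2.013 -0.333 -1.392
endloop
endfacet

endsolid


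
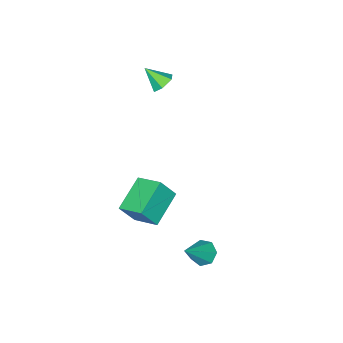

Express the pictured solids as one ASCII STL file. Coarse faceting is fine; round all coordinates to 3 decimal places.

solid 
facet normal -0.329 0.662 -0.673
outer loop
vertex 0.032 -3.147 3.226
vertex -0.325 -3.489 3.064
vertex -0.439 -3.156 3.447
endloop
endfacet
facet normal 0.381 0.411 0.828
outer loop
vertex 0.032 -3.147 3.226
vertex -0.439 -3.156 3.447
vertex 0.005 -4.151 3.736
endloop
endfacet
facet normal -0.329 0.662 -0.673
outer loop
vertex -0.439 -3.156 3.447
vertex -0.325 -3.489 3.064
vertex -0.795 -3.498 3.285
endloop
endfacet
facet normal -0.456 0.054 0.888
outer loop
vertex -0.439 -3.156 3.447
vertex -0.795 -3.498 3.285
vertex 0.005 -4.151 3.736
endloop
endfacet
facet normal -0.329 0.663 -0.672
outer loop
vertex -0.795 -3.498 3.285
vertex -0.325 -3.489 3.064
vertex -0.682 -3.83 2.902
endloop
endfacet
facet normal -0.702 -0.627 0.337
outer loop
vertex -0.795 -3.498 3.285
vertex -0.682 -3.83 2.902
vertex 0.005 -4.151 3.736
endloop
endfacet
facet normal -0.329 0.664 -0.672
outer loop
vertex -0.682 -3.83 2.902
vertex -0.325 -3.489 3.064
vertex -0.211 -3.821 2.68
endloop
endfacet
facet normal -0.112 -0.955 -0.276
outer loop
vertex -0.682 -3.83 2.902
vertex -0.211 -3.821 2.68
vertex 0.005 -4.151 3.736
endloop
endfacet
facet normal -0.329 0.664 -0.672
outer loop
vertex -0.211 -3.821 2.68
vertex -0.325 -3.489 3.064
vertex 0.146 -3.479 2.843
endloop
endfacet
facet normal 0.727 -0.599 -0.336
outer loop
vertex -0.211 -3.821 2.68
vertex 0.146 -3.479 2.843
vertex 0.005 -4.151 3.736
endloop
endfacet
facet normal -0.330 0.663 -0.673
outer loop
vertex 0.146 -3.479 2.843
vertex -0.325 -3.489 3.064
vertex 0.032 -3.147 3.226
endloop
endfacet
facet normal 0.973 0.084 0.217
outer loop
vertex 0.146 -3.479 2.843
vertex 0.032 -3.147 3.226
vertex 0.005 -4.151 3.736
endloop
endfacet
facet normal -0.721 -0.068 -0.689
outer loop
vertex 2.558 1.094 -2.359
vertex 2.208 1.37 -2.02
vertex 2.557 1.578 -2.406
endloop
endfacet
facet normal 0.892 -0.042 -0.450
outer loop
vertex 2.558 1.094 -2.359
vertex 2.557 1.578 -2.406
vertex 3.252 1.47 -1.02
endloop
endfacet
facet normal -0.721 -0.068 -0.689
outer loop
vertex 2.557 1.578 -2.406
vertex 2.208 1.37 -2.02
vertex 2.293 1.905 -2.162
endloop
endfacet
facet normal 0.643 0.718 -0.266
outer loop
vertex 2.557 1.578 -2.406
vertex 2.293 1.905 -2.162
vertex 3.252 1.47 -1.02
endloop
endfacet
facet normal -0.721 -0.069 -0.690
outer loop
vertex 2.293 1.905 -2.162
vertex 2.208 1.37 -2.02
vertex 1.965 1.83 -1.812
endloop
endfacet
facet normal 0.089 0.953 0.288
outer loop
vertex 2.293 1.905 -2.162
vertex 1.965 1.83 -1.812
vertex 3.252 1.47 -1.02
endloop
endfacet
facet normal -0.719 -0.067 -0.691
outer loop
vertex 1.965 1.83 -1.812
vertex 2.208 1.37 -2.02
vertex 1.819 1.408 -1.619
endloop
endfacet
facet normal -0.355 0.488 0.798
outer loop
vertex 1.965 1.83 -1.812
vertex 1.819 1.408 -1.619
vertex 3.252 1.47 -1.02
endloop
endfacet
facet normal -0.719 -0.069 -0.691
outer loop
vertex 1.819 1.408 -1.619
vertex 2.208 1.37 -2.02
vertex 1.967 0.958 -1.728
endloop
endfacet
facet normal -0.352 -0.328 0.877
outer loop
vertex 1.819 1.408 -1.619
vertex 1.967 0.958 -1.728
vertex 3.252 1.47 -1.02
endloop
endfacet
facet normal -0.721 -0.067 -0.690
outer loop
vertex 1.967 0.958 -1.728
vertex 2.208 1.37 -2.02
vertex 2.295 0.818 -2.057
endloop
endfacet
facet normal 0.093 -0.879 0.467
outer loop
vertex 1.967 0.958 -1.728
vertex 2.295 0.818 -2.057
vertex 3.252 1.47 -1.02
endloop
endfacet
facet normal -0.721 -0.067 -0.690
outer loop
vertex 2.295 0.818 -2.057
vertex 2.208 1.37 -2.02
vertex 2.558 1.094 -2.359
endloop
endfacet
facet normal 0.647 -0.752 -0.124
outer loop
vertex 2.295 0.818 -2.057
vertex 2.558 1.094 -2.359
vertex 3.252 1.47 -1.02
endloop
endfacet
facet normal -0.864 -0.272 0.423
outer loop
vertex 1.904 -2.472 -0.525
vertex 1.772 -1.373 -0.089
vertex 1.389 -2.189 -1.395
endloop
endfacet
facet normal 0.112 -0.924 -0.367
outer loop
vertex 2.728 -1.767 -2.051
vertex 1.904 -2.472 -0.525
vertex 1.389 -2.189 -1.395
endloop
endfacet
facet normal -0.864 -0.272 0.423
outer loop
vertex 1.389 -2.189 -1.395
vertex 1.772 -1.373 -0.089
vertex 1.257 -1.09 -0.959
endloop
endfacet
facet normal -0.491 0.270 -0.828
outer loop
vertex 1.257 -1.09 -0.959
vertex 2.728 -1.767 -2.051
vertex 1.389 -2.189 -1.395
endloop
endfacet
facet normal 0.491 -0.270 0.828
outer loop
vertex 1.904 -2.472 -0.525
vertex 3.111 -0.951 -0.745
vertex 1.772 -1.373 -0.089
endloop
endfacet
facet normal 0.112 -0.924 -0.367
outer loop
vertex 3.243 -2.05 -1.181
vertex 1.904 -2.472 -0.525
vertex 2.728 -1.767 -2.051
endloop
endfacet
facet normal 0.491 -0.270 0.828
outer loop
vertex 3.243 -2.05 -1.181
vertex 3.111 -0.951 -0.745
vertex 1.904 -2.472 -0.525
endloop
endfacet
facet normal -0.112 0.924 0.367
outer loop
vertex 1.772 -1.373 -0.089
vertex 3.111 -0.951 -0.745
vertex 1.257 -1.09 -0.959
endloop
endfacet
facet normal -0.491 0.270 -0.828
outer loop
vertex 2.596 -0.668 -1.615
vertex 2.728 -1.767 -2.051
vertex 1.257 -1.09 -0.959
endloop
endfacet
facet normal -0.112 0.924 0.367
outer loop
vertex 1.257 -1.09 -0.959
vertex 3.111 -0.951 -0.745
vertex 2.596 -0.668 -1.615
endloop
endfacet
facet normal 0.864 0.272 -0.423
outer loop
vertex 2.596 -0.668 -1.615
vertex 3.243 -2.05 -1.181
vertex 2.728 -1.767 -2.051
endloop
endfacet
facet normal 0.864 0.272 -0.423
outer loop
vertex 3.111 -0.951 -0.745
vertex 3.243 -2.05 -1.181
vertex 2.596 -0.668 -1.615
endloop
endfacet

endsolid


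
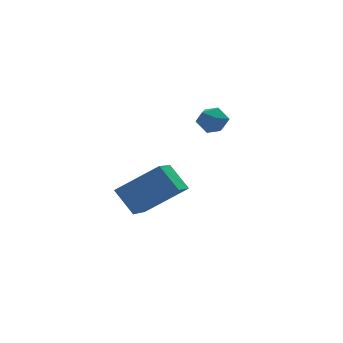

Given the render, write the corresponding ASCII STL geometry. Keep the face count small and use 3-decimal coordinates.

solid 
facet normal 0.366 0.930 -0.035
outer loop
vertex 3.425 2.196 -0.504
vertex 3.33 2.257 0.127
vertex 3.888 2.029 -0.092
endloop
endfacet
facet normal 0.665 0.520 -0.536
outer loop
vertex 3.425 2.196 -0.504
vertex 3.888 2.029 -0.092
vertex 3.764 1.661 -0.603
endloop
endfacet
facet normal 0.144 0.268 -0.953
outer loop
vertex 3.425 2.196 -0.504
vertex 3.764 1.661 -0.603
vertex 3.13 1.661 -0.699
endloop
endfacet
facet normal -0.477 0.521 -0.708
outer loop
vertex 3.425 2.196 -0.504
vertex 3.13 1.661 -0.699
vertex 2.862 2.029 -0.248
endloop
endfacet
facet normal -0.340 0.930 -0.141
outer loop
vertex 3.425 2.196 -0.504
vertex 2.862 2.029 -0.248
vertex 3.33 2.257 0.127
endloop
endfacet
facet normal 0.977 -0.035 -0.212
outer loop
vertex 3.764 1.661 -0.603
vertex 3.888 2.029 -0.092
vertex 3.878 1.391 -0.032
endloop
endfacet
facet normal 0.493 0.629 0.601
outer loop
vertex 3.888 2.029 -0.092
vertex 3.33 2.257 0.127
vertex 3.61 1.759 0.419
endloop
endfacet
facet normal -0.649 0.629 0.427
outer loop
vertex 3.33 2.257 0.127
vertex 2.862 2.029 -0.248
vertex 2.976 1.759 0.323
endloop
endfacet
facet normal -0.871 -0.033 -0.491
outer loop
vertex 2.862 2.029 -0.248
vertex 3.13 1.661 -0.699
vertex 2.852 1.391 -0.188
endloop
endfacet
facet normal 0.134 -0.444 -0.886
outer loop
vertex 3.13 1.661 -0.699
vertex 3.764 1.661 -0.603
vertex 3.41 1.163 -0.407
endloop
endfacet
facet normal 0.477 -0.521 0.708
outer loop
vertex 3.315 1.224 0.224
vertex 3.878 1.391 -0.032
vertex 3.61 1.759 0.419
endloop
endfacet
facet normal -0.144 -0.268 0.953
outer loop
vertex 3.315 1.224 0.224
vertex 3.61 1.759 0.419
vertex 2.976 1.759 0.323
endloop
endfacet
facet normal -0.665 -0.520 0.536
outer loop
vertex 3.315 1.224 0.224
vertex 2.976 1.759 0.323
vertex 2.852 1.391 -0.188
endloop
endfacet
facet normal -0.366 -0.930 0.035
outer loop
vertex 3.315 1.224 0.224
vertex 2.852 1.391 -0.188
vertex 3.41 1.163 -0.407
endloop
endfacet
facet normal 0.340 -0.930 0.141
outer loop
vertex 3.315 1.224 0.224
vertex 3.41 1.163 -0.407
vertex 3.878 1.391 -0.032
endloop
endfacet
facet normal 0.871 0.033 0.491
outer loop
vertex 3.61 1.759 0.419
vertex 3.878 1.391 -0.032
vertex 3.888 2.029 -0.092
endloop
endfacet
facet normal -0.134 0.444 0.886
outer loop
vertex 2.976 1.759 0.323
vertex 3.61 1.759 0.419
vertex 3.33 2.257 0.127
endloop
endfacet
facet normal -0.977 0.035 0.212
outer loop
vertex 2.852 1.391 -0.188
vertex 2.976 1.759 0.323
vertex 2.862 2.029 -0.248
endloop
endfacet
facet normal -0.493 -0.629 -0.601
outer loop
vertex 3.41 1.163 -0.407
vertex 2.852 1.391 -0.188
vertex 3.13 1.661 -0.699
endloop
endfacet
facet normal 0.649 -0.629 -0.427
outer loop
vertex 3.878 1.391 -0.032
vertex 3.41 1.163 -0.407
vertex 3.764 1.661 -0.603
endloop
endfacet
facet normal -0.809 0.208 -0.549
outer loop
vertex -1.821 -1.583 -0.47
vertex -0.815 -0.241 -1.445
vertex -1.501 -2.386 -1.245
endloop
endfacet
facet normal -0.519 -0.692 0.502
outer loop
vertex -0.045 -2.759 -0.255
vertex -1.821 -1.583 -0.47
vertex -1.501 -2.386 -1.245
endloop
endfacet
facet normal -0.809 0.208 -0.550
outer loop
vertex -1.501 -2.386 -1.245
vertex -0.815 -0.241 -1.445
vertex -0.495 -1.043 -2.219
endloop
endfacet
facet normal 0.277 -0.691 -0.667
outer loop
vertex -0.495 -1.043 -2.219
vertex -0.045 -2.759 -0.255
vertex -1.501 -2.386 -1.245
endloop
endfacet
facet normal -0.276 0.692 0.667
outer loop
vertex -1.821 -1.583 -0.47
vertex 0.641 -0.614 -0.455
vertex -0.815 -0.241 -1.445
endloop
endfacet
facet normal -0.519 -0.692 0.502
outer loop
vertex -0.365 -1.957 0.519
vertex -1.821 -1.583 -0.47
vertex -0.045 -2.759 -0.255
endloop
endfacet
facet normal -0.276 0.691 0.668
outer loop
vertex -0.365 -1.957 0.519
vertex 0.641 -0.614 -0.455
vertex -1.821 -1.583 -0.47
endloop
endfacet
facet normal 0.519 0.692 -0.502
outer loop
vertex -0.815 -0.241 -1.445
vertex 0.641 -0.614 -0.455
vertex -0.495 -1.043 -2.219
endloop
endfacet
facet normal 0.276 -0.692 -0.668
outer loop
vertex 0.961 -1.417 -1.23
vertex -0.045 -2.759 -0.255
vertex -0.495 -1.043 -2.219
endloop
endfacet
facet normal 0.519 0.692 -0.502
outer loop
vertex -0.495 -1.043 -2.219
vertex 0.641 -0.614 -0.455
vertex 0.961 -1.417 -1.23
endloop
endfacet
facet normal 0.809 -0.207 0.550
outer loop
vertex 0.961 -1.417 -1.23
vertex -0.365 -1.957 0.519
vertex -0.045 -2.759 -0.255
endloop
endfacet
facet normal 0.809 -0.208 0.549
outer loop
vertex 0.641 -0.614 -0.455
vertex -0.365 -1.957 0.519
vertex 0.961 -1.417 -1.23
endloop
endfacet

endsolid


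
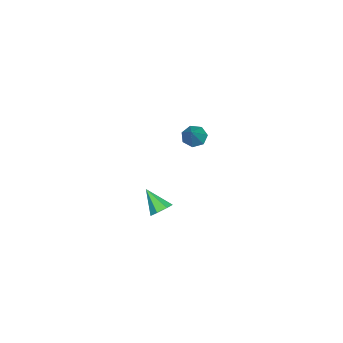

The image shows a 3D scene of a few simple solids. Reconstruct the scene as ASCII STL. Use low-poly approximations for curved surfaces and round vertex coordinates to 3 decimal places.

solid 
facet normal -0.694 -0.140 -0.707
outer loop
vertex -3.94 -1.049 -0.983
vertex -4.457 -1.127 -0.46
vertex -4.235 -0.509 -0.8
endloop
endfacet
facet normal 0.760 0.538 -0.363
outer loop
vertex -3.94 -1.049 -0.983
vertex -4.235 -0.509 -0.8
vertex -3.203 -0.873 0.82
endloop
endfacet
facet normal -0.693 -0.140 -0.707
outer loop
vertex -4.235 -0.509 -0.8
vertex -4.457 -1.127 -0.46
vertex -4.698 -0.434 -0.361
endloop
endfacet
facet normal 0.227 0.971 0.074
outer loop
vertex -4.235 -0.509 -0.8
vertex -4.698 -0.434 -0.361
vertex -3.203 -0.873 0.82
endloop
endfacet
facet normal -0.693 -0.140 -0.707
outer loop
vertex -4.698 -0.434 -0.361
vertex -4.457 -1.127 -0.46
vertex -4.98 -0.881 0.004
endloop
endfacet
facet normal -0.297 0.709 0.639
outer loop
vertex -4.698 -0.434 -0.361
vertex -4.98 -0.881 0.004
vertex -3.203 -0.873 0.82
endloop
endfacet
facet normal -0.693 -0.140 -0.707
outer loop
vertex -4.98 -0.881 0.004
vertex -4.457 -1.127 -0.46
vertex -4.868 -1.513 0.019
endloop
endfacet
facet normal -0.417 -0.052 0.908
outer loop
vertex -4.98 -0.881 0.004
vertex -4.868 -1.513 0.019
vertex -3.203 -0.873 0.82
endloop
endfacet
facet normal -0.693 -0.140 -0.707
outer loop
vertex -4.868 -1.513 0.019
vertex -4.457 -1.127 -0.46
vertex -4.447 -1.854 -0.326
endloop
endfacet
facet normal -0.042 -0.736 0.676
outer loop
vertex -4.868 -1.513 0.019
vertex -4.447 -1.854 -0.326
vertex -3.203 -0.873 0.82
endloop
endfacet
facet normal -0.693 -0.140 -0.707
outer loop
vertex -4.447 -1.854 -0.326
vertex -4.457 -1.127 -0.46
vertex -4.034 -1.648 -0.772
endloop
endfacet
facet normal 0.544 -0.830 0.120
outer loop
vertex -4.447 -1.854 -0.326
vertex -4.034 -1.648 -0.772
vertex -3.203 -0.873 0.82
endloop
endfacet
facet normal -0.694 -0.140 -0.707
outer loop
vertex -4.034 -1.648 -0.772
vertex -4.457 -1.127 -0.46
vertex -3.94 -1.049 -0.983
endloop
endfacet
facet normal 0.902 -0.262 -0.343
outer loop
vertex -4.034 -1.648 -0.772
vertex -3.94 -1.049 -0.983
vertex -3.203 -0.873 0.82
endloop
endfacet
facet normal 0.303 0.663 -0.685
outer loop
vertex 3.49 0.216 -0.128
vertex 3.242 -0.173 -0.614
vertex 2.936 0.317 -0.275
endloop
endfacet
facet normal -0.156 0.435 0.887
outer loop
vertex 3.49 0.216 -0.128
vertex 2.936 0.317 -0.275
vertex 2.778 -1.187 0.434
endloop
endfacet
facet normal 0.303 0.663 -0.685
outer loop
vertex 2.936 0.317 -0.275
vertex 3.242 -0.173 -0.614
vertex 2.613 0.049 -0.677
endloop
endfacet
facet normal -0.831 0.306 0.464
outer loop
vertex 2.936 0.317 -0.275
vertex 2.613 0.049 -0.677
vertex 2.778 -1.187 0.434
endloop
endfacet
facet normal 0.303 0.663 -0.685
outer loop
vertex 2.613 0.049 -0.677
vertex 3.242 -0.173 -0.614
vertex 2.763 -0.386 -1.032
endloop
endfacet
facet normal -0.965 -0.236 -0.119
outer loop
vertex 2.613 0.049 -0.677
vertex 2.763 -0.386 -1.032
vertex 2.778 -1.187 0.434
endloop
endfacet
facet normal 0.303 0.662 -0.685
outer loop
vertex 2.763 -0.386 -1.032
vertex 3.242 -0.173 -0.614
vertex 3.273 -0.661 -1.072
endloop
endfacet
facet normal -0.456 -0.783 -0.423
outer loop
vertex 2.763 -0.386 -1.032
vertex 3.273 -0.661 -1.072
vertex 2.778 -1.187 0.434
endloop
endfacet
facet normal 0.303 0.662 -0.685
outer loop
vertex 3.273 -0.661 -1.072
vertex 3.242 -0.173 -0.614
vertex 3.76 -0.569 -0.768
endloop
endfacet
facet normal 0.312 -0.924 -0.220
outer loop
vertex 3.273 -0.661 -1.072
vertex 3.76 -0.569 -0.768
vertex 2.778 -1.187 0.434
endloop
endfacet
facet normal 0.303 0.663 -0.685
outer loop
vertex 3.76 -0.569 -0.768
vertex 3.242 -0.173 -0.614
vertex 3.856 -0.179 -0.348
endloop
endfacet
facet normal 0.762 -0.552 0.339
outer loop
vertex 3.76 -0.569 -0.768
vertex 3.856 -0.179 -0.348
vertex 2.778 -1.187 0.434
endloop
endfacet
facet normal 0.303 0.662 -0.685
outer loop
vertex 3.856 -0.179 -0.348
vertex 3.242 -0.173 -0.614
vertex 3.49 0.216 -0.128
endloop
endfacet
facet normal 0.555 0.051 0.831
outer loop
vertex 3.856 -0.179 -0.348
vertex 3.49 0.216 -0.128
vertex 2.778 -1.187 0.434
endloop
endfacet

endsolid


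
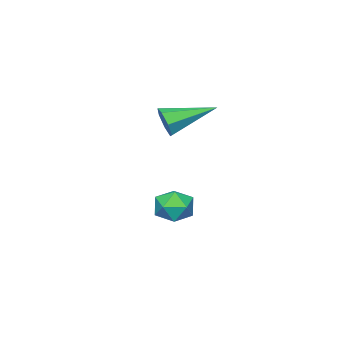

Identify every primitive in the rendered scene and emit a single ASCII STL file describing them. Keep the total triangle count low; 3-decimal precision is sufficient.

solid 
facet normal -0.395 0.915 0.085
outer loop
vertex 2.806 -1.153 -4.171
vertex 2.57 -1.336 -3.295
vertex 3.395 -0.962 -3.484
endloop
endfacet
facet normal 0.146 0.914 -0.379
outer loop
vertex 2.806 -1.153 -4.171
vertex 3.395 -0.962 -3.484
vertex 3.707 -1.338 -4.27
endloop
endfacet
facet normal -0.007 0.445 -0.895
outer loop
vertex 2.806 -1.153 -4.171
vertex 3.707 -1.338 -4.27
vertex 3.074 -1.945 -4.567
endloop
endfacet
facet normal -0.643 0.157 -0.750
outer loop
vertex 2.806 -1.153 -4.171
vertex 3.074 -1.945 -4.567
vertex 2.372 -1.944 -3.965
endloop
endfacet
facet normal -0.883 0.447 -0.145
outer loop
vertex 2.806 -1.153 -4.171
vertex 2.372 -1.944 -3.965
vertex 2.57 -1.336 -3.295
endloop
endfacet
facet normal 0.729 0.683 -0.037
outer loop
vertex 3.707 -1.338 -4.27
vertex 3.395 -0.962 -3.484
vertex 4.028 -1.636 -3.455
endloop
endfacet
facet normal -0.147 0.685 0.714
outer loop
vertex 3.395 -0.962 -3.484
vertex 2.57 -1.336 -3.295
vertex 3.326 -1.635 -2.853
endloop
endfacet
facet normal -0.937 -0.072 0.342
outer loop
vertex 2.57 -1.336 -3.295
vertex 2.372 -1.944 -3.965
vertex 2.693 -2.242 -3.15
endloop
endfacet
facet normal -0.548 -0.542 -0.638
outer loop
vertex 2.372 -1.944 -3.965
vertex 3.074 -1.945 -4.567
vertex 3.005 -2.618 -3.936
endloop
endfacet
facet normal 0.481 -0.074 -0.873
outer loop
vertex 3.074 -1.945 -4.567
vertex 3.707 -1.338 -4.27
vertex 3.83 -2.244 -4.125
endloop
endfacet
facet normal 0.643 -0.157 0.750
outer loop
vertex 3.594 -2.427 -3.249
vertex 4.028 -1.636 -3.455
vertex 3.326 -1.635 -2.853
endloop
endfacet
facet normal 0.007 -0.445 0.895
outer loop
vertex 3.594 -2.427 -3.249
vertex 3.326 -1.635 -2.853
vertex 2.693 -2.242 -3.15
endloop
endfacet
facet normal -0.146 -0.914 0.379
outer loop
vertex 3.594 -2.427 -3.249
vertex 2.693 -2.242 -3.15
vertex 3.005 -2.618 -3.936
endloop
endfacet
facet normal 0.395 -0.915 -0.085
outer loop
vertex 3.594 -2.427 -3.249
vertex 3.005 -2.618 -3.936
vertex 3.83 -2.244 -4.125
endloop
endfacet
facet normal 0.883 -0.447 0.145
outer loop
vertex 3.594 -2.427 -3.249
vertex 3.83 -2.244 -4.125
vertex 4.028 -1.636 -3.455
endloop
endfacet
facet normal 0.548 0.542 0.638
outer loop
vertex 3.326 -1.635 -2.853
vertex 4.028 -1.636 -3.455
vertex 3.395 -0.962 -3.484
endloop
endfacet
facet normal -0.481 0.074 0.873
outer loop
vertex 2.693 -2.242 -3.15
vertex 3.326 -1.635 -2.853
vertex 2.57 -1.336 -3.295
endloop
endfacet
facet normal -0.729 -0.683 0.037
outer loop
vertex 3.005 -2.618 -3.936
vertex 2.693 -2.242 -3.15
vertex 2.372 -1.944 -3.965
endloop
endfacet
facet normal 0.147 -0.685 -0.714
outer loop
vertex 3.83 -2.244 -4.125
vertex 3.005 -2.618 -3.936
vertex 3.074 -1.945 -4.567
endloop
endfacet
facet normal 0.937 0.072 -0.342
outer loop
vertex 4.028 -1.636 -3.455
vertex 3.83 -2.244 -4.125
vertex 3.707 -1.338 -4.27
endloop
endfacet
facet normal 0.779 -0.553 -0.295
outer loop
vertex 4.791 -1.028 1.923
vertex 4.431 -1.188 1.272
vertex 4.9 -0.609 1.425
endloop
endfacet
facet normal 0.341 0.681 0.648
outer loop
vertex 4.791 -1.028 1.923
vertex 4.9 -0.609 1.425
vertex 2.749 0.008 1.908
endloop
endfacet
facet normal 0.779 -0.554 -0.294
outer loop
vertex 4.9 -0.609 1.425
vertex 4.431 -1.188 1.272
vertex 4.657 -0.626 0.812
endloop
endfacet
facet normal 0.248 0.961 -0.125
outer loop
vertex 4.9 -0.609 1.425
vertex 4.657 -0.626 0.812
vertex 2.749 0.008 1.908
endloop
endfacet
facet normal 0.779 -0.554 -0.294
outer loop
vertex 4.657 -0.626 0.812
vertex 4.431 -1.188 1.272
vertex 4.244 -1.066 0.546
endloop
endfacet
facet normal -0.210 0.643 -0.737
outer loop
vertex 4.657 -0.626 0.812
vertex 4.244 -1.066 0.546
vertex 2.749 0.008 1.908
endloop
endfacet
facet normal 0.779 -0.554 -0.294
outer loop
vertex 4.244 -1.066 0.546
vertex 4.431 -1.188 1.272
vertex 3.972 -1.598 0.827
endloop
endfacet
facet normal -0.686 -0.033 -0.727
outer loop
vertex 4.244 -1.066 0.546
vertex 3.972 -1.598 0.827
vertex 2.749 0.008 1.908
endloop
endfacet
facet normal 0.779 -0.554 -0.293
outer loop
vertex 3.972 -1.598 0.827
vertex 4.431 -1.188 1.272
vertex 4.046 -1.82 1.443
endloop
endfacet
facet normal -0.823 -0.558 -0.102
outer loop
vertex 3.972 -1.598 0.827
vertex 4.046 -1.82 1.443
vertex 2.749 0.008 1.908
endloop
endfacet
facet normal 0.778 -0.554 -0.295
outer loop
vertex 4.046 -1.82 1.443
vertex 4.431 -1.188 1.272
vertex 4.411 -1.567 1.931
endloop
endfacet
facet normal -0.518 -0.537 0.666
outer loop
vertex 4.046 -1.82 1.443
vertex 4.411 -1.567 1.931
vertex 2.749 0.008 1.908
endloop
endfacet
facet normal 0.779 -0.554 -0.295
outer loop
vertex 4.411 -1.567 1.931
vertex 4.431 -1.188 1.272
vertex 4.791 -1.028 1.923
endloop
endfacet
facet normal 0.000 0.015 1.000
outer loop
vertex 4.411 -1.567 1.931
vertex 4.791 -1.028 1.923
vertex 2.749 0.008 1.908
endloop
endfacet

endsolid


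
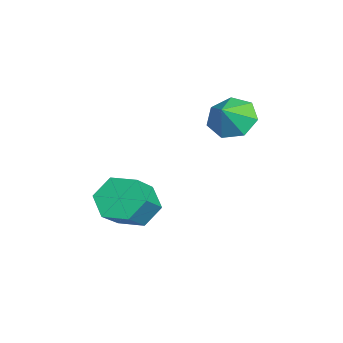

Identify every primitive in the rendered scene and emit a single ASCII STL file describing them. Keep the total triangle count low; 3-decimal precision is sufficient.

solid 
facet normal -0.624 0.376 -0.685
outer loop
vertex -0.097 2.466 -0.167
vertex -0.664 2.901 0.589
vertex 0.145 3.302 0.072
endloop
endfacet
facet normal 0.962 -0.243 -0.125
outer loop
vertex -0.097 2.466 -0.167
vertex 0.145 3.302 0.072
vertex 0.104 2.439 1.431
endloop
endfacet
facet normal -0.624 0.376 -0.685
outer loop
vertex 0.145 3.302 0.072
vertex -0.664 2.901 0.589
vertex -0.222 3.836 0.7
endloop
endfacet
facet normal 0.909 0.339 0.243
outer loop
vertex 0.145 3.302 0.072
vertex -0.222 3.836 0.7
vertex 0.104 2.439 1.431
endloop
endfacet
facet normal -0.623 0.376 -0.685
outer loop
vertex -0.222 3.836 0.7
vertex -0.664 2.901 0.589
vertex -0.922 3.667 1.244
endloop
endfacet
facet normal 0.456 0.494 0.740
outer loop
vertex -0.222 3.836 0.7
vertex -0.922 3.667 1.244
vertex 0.104 2.439 1.431
endloop
endfacet
facet normal -0.624 0.376 -0.685
outer loop
vertex -0.922 3.667 1.244
vertex -0.664 2.901 0.589
vertex -1.427 2.921 1.295
endloop
endfacet
facet normal -0.055 0.105 0.993
outer loop
vertex -0.922 3.667 1.244
vertex -1.427 2.921 1.295
vertex 0.104 2.439 1.431
endloop
endfacet
facet normal -0.624 0.376 -0.685
outer loop
vertex -1.427 2.921 1.295
vertex -0.664 2.901 0.589
vertex -1.358 2.16 0.814
endloop
endfacet
facet normal -0.240 -0.534 0.811
outer loop
vertex -1.427 2.921 1.295
vertex -1.358 2.16 0.814
vertex 0.104 2.439 1.431
endloop
endfacet
facet normal -0.624 0.376 -0.685
outer loop
vertex -1.358 2.16 0.814
vertex -0.664 2.901 0.589
vertex -0.766 1.958 0.164
endloop
endfacet
facet normal 0.041 -0.943 0.330
outer loop
vertex -1.358 2.16 0.814
vertex -0.766 1.958 0.164
vertex 0.104 2.439 1.431
endloop
endfacet
facet normal -0.624 0.376 -0.685
outer loop
vertex -0.766 1.958 0.164
vertex -0.664 2.901 0.589
vertex -0.097 2.466 -0.167
endloop
endfacet
facet normal 0.575 -0.814 -0.086
outer loop
vertex -0.766 1.958 0.164
vertex -0.097 2.466 -0.167
vertex 0.104 2.439 1.431
endloop
endfacet
facet normal -0.691 0.352 -0.631
outer loop
vertex 1.624 -0.485 -3.825
vertex 0.859 -0.793 -3.159
vertex 1.276 0.177 -3.074
endloop
endfacet
facet normal 0.644 0.697 -0.316
outer loop
vertex 1.624 -0.485 -3.825
vertex 1.276 0.177 -3.074
vertex 2.826 -1.098 -2.727
endloop
endfacet
facet normal 0.644 0.697 -0.316
outer loop
vertex 2.826 -1.098 -2.727
vertex 1.276 0.177 -3.074
vertex 2.478 -0.436 -1.976
endloop
endfacet
facet normal 0.691 -0.352 0.631
outer loop
vertex 2.826 -1.098 -2.727
vertex 2.478 -0.436 -1.976
vertex 2.061 -1.407 -2.061
endloop
endfacet
facet normal -0.691 0.352 -0.631
outer loop
vertex 1.276 0.177 -3.074
vertex 0.859 -0.793 -3.159
vertex 0.511 -0.131 -2.408
endloop
endfacet
facet normal 0.038 0.890 0.455
outer loop
vertex 1.276 0.177 -3.074
vertex 0.511 -0.131 -2.408
vertex 2.478 -0.436 -1.976
endloop
endfacet
facet normal 0.038 0.890 0.455
outer loop
vertex 2.478 -0.436 -1.976
vertex 0.511 -0.131 -2.408
vertex 1.713 -0.744 -1.31
endloop
endfacet
facet normal 0.691 -0.352 0.631
outer loop
vertex 2.478 -0.436 -1.976
vertex 1.713 -0.744 -1.31
vertex 2.061 -1.407 -2.061
endloop
endfacet
facet normal -0.691 0.352 -0.631
outer loop
vertex 0.511 -0.131 -2.408
vertex 0.859 -0.793 -3.159
vertex 0.094 -1.102 -2.493
endloop
endfacet
facet normal -0.606 0.193 0.771
outer loop
vertex 0.511 -0.131 -2.408
vertex 0.094 -1.102 -2.493
vertex 1.713 -0.744 -1.31
endloop
endfacet
facet normal -0.606 0.193 0.771
outer loop
vertex 1.713 -0.744 -1.31
vertex 0.094 -1.102 -2.493
vertex 1.296 -1.715 -1.395
endloop
endfacet
facet normal 0.691 -0.352 0.631
outer loop
vertex 1.713 -0.744 -1.31
vertex 1.296 -1.715 -1.395
vertex 2.061 -1.407 -2.061
endloop
endfacet
facet normal -0.691 0.352 -0.631
outer loop
vertex 0.094 -1.102 -2.493
vertex 0.859 -0.793 -3.159
vertex 0.442 -1.764 -3.244
endloop
endfacet
facet normal -0.644 -0.697 0.316
outer loop
vertex 0.094 -1.102 -2.493
vertex 0.442 -1.764 -3.244
vertex 1.296 -1.715 -1.395
endloop
endfacet
facet normal -0.644 -0.697 0.316
outer loop
vertex 1.296 -1.715 -1.395
vertex 0.442 -1.764 -3.244
vertex 1.644 -2.377 -2.146
endloop
endfacet
facet normal 0.691 -0.352 0.631
outer loop
vertex 1.296 -1.715 -1.395
vertex 1.644 -2.377 -2.146
vertex 2.061 -1.407 -2.061
endloop
endfacet
facet normal -0.691 0.352 -0.631
outer loop
vertex 0.442 -1.764 -3.244
vertex 0.859 -0.793 -3.159
vertex 1.207 -1.456 -3.91
endloop
endfacet
facet normal -0.038 -0.890 -0.455
outer loop
vertex 0.442 -1.764 -3.244
vertex 1.207 -1.456 -3.91
vertex 1.644 -2.377 -2.146
endloop
endfacet
facet normal -0.038 -0.890 -0.455
outer loop
vertex 1.644 -2.377 -2.146
vertex 1.207 -1.456 -3.91
vertex 2.409 -2.069 -2.812
endloop
endfacet
facet normal 0.691 -0.352 0.631
outer loop
vertex 1.644 -2.377 -2.146
vertex 2.409 -2.069 -2.812
vertex 2.061 -1.407 -2.061
endloop
endfacet
facet normal -0.691 0.352 -0.631
outer loop
vertex 1.207 -1.456 -3.91
vertex 0.859 -0.793 -3.159
vertex 1.624 -0.485 -3.825
endloop
endfacet
facet normal 0.606 -0.193 -0.771
outer loop
vertex 1.207 -1.456 -3.91
vertex 1.624 -0.485 -3.825
vertex 2.409 -2.069 -2.812
endloop
endfacet
facet normal 0.606 -0.193 -0.771
outer loop
vertex 2.409 -2.069 -2.812
vertex 1.624 -0.485 -3.825
vertex 2.826 -1.098 -2.727
endloop
endfacet
facet normal 0.691 -0.352 0.631
outer loop
vertex 2.409 -2.069 -2.812
vertex 2.826 -1.098 -2.727
vertex 2.061 -1.407 -2.061
endloop
endfacet

endsolid


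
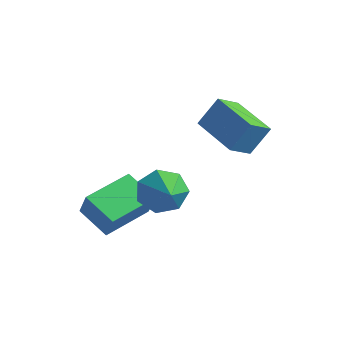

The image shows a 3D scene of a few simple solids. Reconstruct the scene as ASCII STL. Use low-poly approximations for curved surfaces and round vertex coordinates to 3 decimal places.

solid 
facet normal -0.712 0.533 -0.457
outer loop
vertex -0.12 -2.928 -0.538
vertex -0.722 -3.125 0.17
vertex -0.122 -2.393 0.089
endloop
endfacet
facet normal 0.927 0.286 -0.241
outer loop
vertex -0.12 -2.928 -0.538
vertex -0.122 -2.393 0.089
vertex 0.682 -4.175 1.07
endloop
endfacet
facet normal -0.712 0.533 -0.457
outer loop
vertex -0.122 -2.393 0.089
vertex -0.722 -3.125 0.17
vertex -0.576 -2.409 0.777
endloop
endfacet
facet normal 0.683 0.564 0.464
outer loop
vertex -0.122 -2.393 0.089
vertex -0.576 -2.409 0.777
vertex 0.682 -4.175 1.07
endloop
endfacet
facet normal -0.713 0.532 -0.456
outer loop
vertex -0.576 -2.409 0.777
vertex -0.722 -3.125 0.17
vertex -1.139 -2.965 1.008
endloop
endfacet
facet normal 0.138 0.257 0.956
outer loop
vertex -0.576 -2.409 0.777
vertex -1.139 -2.965 1.008
vertex 0.682 -4.175 1.07
endloop
endfacet
facet normal -0.713 0.533 -0.456
outer loop
vertex -1.139 -2.965 1.008
vertex -0.722 -3.125 0.17
vertex -1.388 -3.641 0.608
endloop
endfacet
facet normal -0.297 -0.403 0.866
outer loop
vertex -1.139 -2.965 1.008
vertex -1.388 -3.641 0.608
vertex 0.682 -4.175 1.07
endloop
endfacet
facet normal -0.713 0.532 -0.457
outer loop
vertex -1.388 -3.641 0.608
vertex -0.722 -3.125 0.17
vertex -1.135 -3.929 -0.122
endloop
endfacet
facet normal -0.295 -0.919 0.260
outer loop
vertex -1.388 -3.641 0.608
vertex -1.135 -3.929 -0.122
vertex 0.682 -4.175 1.07
endloop
endfacet
facet normal -0.713 0.532 -0.457
outer loop
vertex -1.135 -3.929 -0.122
vertex -0.722 -3.125 0.17
vertex -0.571 -3.611 -0.632
endloop
endfacet
facet normal 0.143 -0.903 -0.405
outer loop
vertex -1.135 -3.929 -0.122
vertex -0.571 -3.611 -0.632
vertex 0.682 -4.175 1.07
endloop
endfacet
facet normal -0.712 0.533 -0.457
outer loop
vertex -0.571 -3.611 -0.632
vertex -0.722 -3.125 0.17
vertex -0.12 -2.928 -0.538
endloop
endfacet
facet normal 0.687 -0.367 -0.627
outer loop
vertex -0.571 -3.611 -0.632
vertex -0.12 -2.928 -0.538
vertex 0.682 -4.175 1.07
endloop
endfacet
facet normal -0.466 0.194 -0.863
outer loop
vertex -3.382 -4.513 -1.358
vertex -3.222 -2.561 -1.005
vertex -2.104 -4.494 -2.043
endloop
endfacet
facet normal -0.081 -0.981 -0.177
outer loop
vertex -1.518 -4.739 -0.955
vertex -3.382 -4.513 -1.358
vertex -2.104 -4.494 -2.043
endloop
endfacet
facet normal -0.466 0.194 -0.863
outer loop
vertex -2.104 -4.494 -2.043
vertex -3.222 -2.561 -1.005
vertex -1.945 -2.542 -1.69
endloop
endfacet
facet normal 0.882 0.014 -0.472
outer loop
vertex -1.945 -2.542 -1.69
vertex -1.518 -4.739 -0.955
vertex -2.104 -4.494 -2.043
endloop
endfacet
facet normal -0.882 -0.013 0.472
outer loop
vertex -3.382 -4.513 -1.358
vertex -2.636 -2.806 0.083
vertex -3.222 -2.561 -1.005
endloop
endfacet
facet normal -0.081 -0.981 -0.177
outer loop
vertex -2.795 -4.758 -0.27
vertex -3.382 -4.513 -1.358
vertex -1.518 -4.739 -0.955
endloop
endfacet
facet normal -0.881 -0.014 0.472
outer loop
vertex -2.795 -4.758 -0.27
vertex -2.636 -2.806 0.083
vertex -3.382 -4.513 -1.358
endloop
endfacet
facet normal 0.081 0.981 0.177
outer loop
vertex -3.222 -2.561 -1.005
vertex -2.636 -2.806 0.083
vertex -1.945 -2.542 -1.69
endloop
endfacet
facet normal 0.881 0.013 -0.472
outer loop
vertex -1.358 -2.787 -0.602
vertex -1.518 -4.739 -0.955
vertex -1.945 -2.542 -1.69
endloop
endfacet
facet normal 0.081 0.981 0.177
outer loop
vertex -1.945 -2.542 -1.69
vertex -2.636 -2.806 0.083
vertex -1.358 -2.787 -0.602
endloop
endfacet
facet normal 0.466 -0.194 0.863
outer loop
vertex -1.358 -2.787 -0.602
vertex -2.795 -4.758 -0.27
vertex -1.518 -4.739 -0.955
endloop
endfacet
facet normal 0.466 -0.194 0.863
outer loop
vertex -2.636 -2.806 0.083
vertex -2.795 -4.758 -0.27
vertex -1.358 -2.787 -0.602
endloop
endfacet
facet normal -0.955 0.218 0.200
outer loop
vertex -0.528 -0.52 3.755
vertex -0.429 0.43 3.191
vertex -0.904 -1.142 2.64
endloop
endfacet
facet normal -0.090 -0.857 0.508
outer loop
vertex 0.969 -1.57 2.249
vertex -0.528 -0.52 3.755
vertex -0.904 -1.142 2.64
endloop
endfacet
facet normal -0.955 0.219 0.200
outer loop
vertex -0.904 -1.142 2.64
vertex -0.429 0.43 3.191
vertex -0.804 -0.191 2.077
endloop
endfacet
facet normal -0.282 -0.467 -0.838
outer loop
vertex -0.804 -0.191 2.077
vertex 0.969 -1.57 2.249
vertex -0.904 -1.142 2.64
endloop
endfacet
facet normal 0.282 0.468 0.838
outer loop
vertex -0.528 -0.52 3.755
vertex 1.444 0.002 2.8
vertex -0.429 0.43 3.191
endloop
endfacet
facet normal -0.090 -0.857 0.508
outer loop
vertex 1.344 -0.949 3.363
vertex -0.528 -0.52 3.755
vertex 0.969 -1.57 2.249
endloop
endfacet
facet normal 0.282 0.467 0.838
outer loop
vertex 1.344 -0.949 3.363
vertex 1.444 0.002 2.8
vertex -0.528 -0.52 3.755
endloop
endfacet
facet normal 0.090 0.857 -0.508
outer loop
vertex -0.429 0.43 3.191
vertex 1.444 0.002 2.8
vertex -0.804 -0.191 2.077
endloop
endfacet
facet normal -0.283 -0.468 -0.837
outer loop
vertex 1.068 -0.62 1.685
vertex 0.969 -1.57 2.249
vertex -0.804 -0.191 2.077
endloop
endfacet
facet normal 0.090 0.857 -0.508
outer loop
vertex -0.804 -0.191 2.077
vertex 1.444 0.002 2.8
vertex 1.068 -0.62 1.685
endloop
endfacet
facet normal 0.955 -0.218 -0.200
outer loop
vertex 1.068 -0.62 1.685
vertex 1.344 -0.949 3.363
vertex 0.969 -1.57 2.249
endloop
endfacet
facet normal 0.955 -0.219 -0.200
outer loop
vertex 1.444 0.002 2.8
vertex 1.344 -0.949 3.363
vertex 1.068 -0.62 1.685
endloop
endfacet

endsolid


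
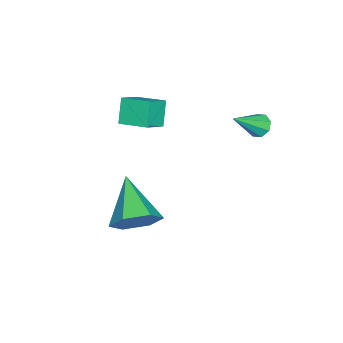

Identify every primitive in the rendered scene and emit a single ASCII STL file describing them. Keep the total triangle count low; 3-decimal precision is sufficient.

solid 
facet normal -0.645 0.447 -0.619
outer loop
vertex -3.427 3.609 -0.732
vertex -3.746 3.754 -0.295
vertex -3.319 3.991 -0.569
endloop
endfacet
facet normal 0.883 -0.050 -0.467
outer loop
vertex -3.427 3.609 -0.732
vertex -3.319 3.991 -0.569
vertex -2.694 3.026 0.715
endloop
endfacet
facet normal -0.645 0.447 -0.620
outer loop
vertex -3.319 3.991 -0.569
vertex -3.746 3.754 -0.295
vertex -3.461 4.234 -0.246
endloop
endfacet
facet normal 0.851 0.524 -0.020
outer loop
vertex -3.319 3.991 -0.569
vertex -3.461 4.234 -0.246
vertex -2.694 3.026 0.715
endloop
endfacet
facet normal -0.646 0.447 -0.619
outer loop
vertex -3.461 4.234 -0.246
vertex -3.746 3.754 -0.295
vertex -3.77 4.196 0.049
endloop
endfacet
facet normal 0.436 0.713 0.549
outer loop
vertex -3.461 4.234 -0.246
vertex -3.77 4.196 0.049
vertex -2.694 3.026 0.715
endloop
endfacet
facet normal -0.645 0.447 -0.619
outer loop
vertex -3.77 4.196 0.049
vertex -3.746 3.754 -0.295
vertex -4.065 3.899 0.142
endloop
endfacet
facet normal -0.121 0.404 0.906
outer loop
vertex -3.77 4.196 0.049
vertex -4.065 3.899 0.142
vertex -2.694 3.026 0.715
endloop
endfacet
facet normal -0.646 0.446 -0.619
outer loop
vertex -4.065 3.899 0.142
vertex -3.746 3.754 -0.295
vertex -4.173 3.518 -0.02
endloop
endfacet
facet normal -0.492 -0.219 0.843
outer loop
vertex -4.065 3.899 0.142
vertex -4.173 3.518 -0.02
vertex -2.694 3.026 0.715
endloop
endfacet
facet normal -0.646 0.448 -0.619
outer loop
vertex -4.173 3.518 -0.02
vertex -3.746 3.754 -0.295
vertex -4.031 3.275 -0.344
endloop
endfacet
facet normal -0.461 -0.795 0.395
outer loop
vertex -4.173 3.518 -0.02
vertex -4.031 3.275 -0.344
vertex -2.694 3.026 0.715
endloop
endfacet
facet normal -0.645 0.447 -0.620
outer loop
vertex -4.031 3.275 -0.344
vertex -3.746 3.754 -0.295
vertex -3.722 3.313 -0.638
endloop
endfacet
facet normal -0.045 -0.984 -0.174
outer loop
vertex -4.031 3.275 -0.344
vertex -3.722 3.313 -0.638
vertex -2.694 3.026 0.715
endloop
endfacet
facet normal -0.646 0.447 -0.619
outer loop
vertex -3.722 3.313 -0.638
vertex -3.746 3.754 -0.295
vertex -3.427 3.609 -0.732
endloop
endfacet
facet normal 0.510 -0.677 -0.531
outer loop
vertex -3.722 3.313 -0.638
vertex -3.427 3.609 -0.732
vertex -2.694 3.026 0.715
endloop
endfacet
facet normal -0.537 -0.104 0.837
outer loop
vertex -2.785 -1.472 0.638
vertex -2.539 -0.193 0.954
vertex -3.666 -1.171 0.11
endloop
endfacet
facet normal -0.184 -0.954 -0.236
outer loop
vertex -3.021 -1.047 -0.894
vertex -2.785 -1.472 0.638
vertex -3.666 -1.171 0.11
endloop
endfacet
facet normal -0.537 -0.103 0.837
outer loop
vertex -3.666 -1.171 0.11
vertex -2.539 -0.193 0.954
vertex -3.419 0.108 0.426
endloop
endfacet
facet normal -0.823 0.281 -0.494
outer loop
vertex -3.419 0.108 0.426
vertex -3.021 -1.047 -0.894
vertex -3.666 -1.171 0.11
endloop
endfacet
facet normal 0.823 -0.280 0.494
outer loop
vertex -2.785 -1.472 0.638
vertex -1.894 -0.069 -0.05
vertex -2.539 -0.193 0.954
endloop
endfacet
facet normal -0.185 -0.954 -0.236
outer loop
vertex -2.141 -1.348 -0.366
vertex -2.785 -1.472 0.638
vertex -3.021 -1.047 -0.894
endloop
endfacet
facet normal 0.823 -0.281 0.493
outer loop
vertex -2.141 -1.348 -0.366
vertex -1.894 -0.069 -0.05
vertex -2.785 -1.472 0.638
endloop
endfacet
facet normal 0.184 0.954 0.236
outer loop
vertex -2.539 -0.193 0.954
vertex -1.894 -0.069 -0.05
vertex -3.419 0.108 0.426
endloop
endfacet
facet normal -0.823 0.280 -0.494
outer loop
vertex -2.775 0.232 -0.578
vertex -3.021 -1.047 -0.894
vertex -3.419 0.108 0.426
endloop
endfacet
facet normal 0.184 0.954 0.236
outer loop
vertex -3.419 0.108 0.426
vertex -1.894 -0.069 -0.05
vertex -2.775 0.232 -0.578
endloop
endfacet
facet normal 0.538 0.103 -0.837
outer loop
vertex -2.775 0.232 -0.578
vertex -2.141 -1.348 -0.366
vertex -3.021 -1.047 -0.894
endloop
endfacet
facet normal 0.537 0.103 -0.837
outer loop
vertex -1.894 -0.069 -0.05
vertex -2.141 -1.348 -0.366
vertex -2.775 0.232 -0.578
endloop
endfacet
facet normal 0.707 0.463 -0.535
outer loop
vertex 1.897 -0.171 -2.819
vertex 1.38 0.716 -2.735
vertex 2.083 0.461 -2.027
endloop
endfacet
facet normal 0.360 -0.769 0.529
outer loop
vertex 1.897 -0.171 -2.819
vertex 2.083 0.461 -2.027
vertex -0.14 -0.276 -1.585
endloop
endfacet
facet normal 0.707 0.461 -0.536
outer loop
vertex 2.083 0.461 -2.027
vertex 1.38 0.716 -2.735
vertex 1.567 1.348 -1.944
endloop
endfacet
facet normal 0.189 0.018 0.982
outer loop
vertex 2.083 0.461 -2.027
vertex 1.567 1.348 -1.944
vertex -0.14 -0.276 -1.585
endloop
endfacet
facet normal 0.707 0.461 -0.536
outer loop
vertex 1.567 1.348 -1.944
vertex 1.38 0.716 -2.735
vertex 0.864 1.604 -2.652
endloop
endfacet
facet normal -0.441 0.609 0.659
outer loop
vertex 1.567 1.348 -1.944
vertex 0.864 1.604 -2.652
vertex -0.14 -0.276 -1.585
endloop
endfacet
facet normal 0.708 0.461 -0.534
outer loop
vertex 0.864 1.604 -2.652
vertex 1.38 0.716 -2.735
vertex 0.678 0.972 -3.444
endloop
endfacet
facet normal -0.902 0.414 -0.119
outer loop
vertex 0.864 1.604 -2.652
vertex 0.678 0.972 -3.444
vertex -0.14 -0.276 -1.585
endloop
endfacet
facet normal 0.708 0.461 -0.534
outer loop
vertex 0.678 0.972 -3.444
vertex 1.38 0.716 -2.735
vertex 1.194 0.084 -3.527
endloop
endfacet
facet normal -0.732 -0.372 -0.571
outer loop
vertex 0.678 0.972 -3.444
vertex 1.194 0.084 -3.527
vertex -0.14 -0.276 -1.585
endloop
endfacet
facet normal 0.707 0.463 -0.535
outer loop
vertex 1.194 0.084 -3.527
vertex 1.38 0.716 -2.735
vertex 1.897 -0.171 -2.819
endloop
endfacet
facet normal -0.100 -0.964 -0.248
outer loop
vertex 1.194 0.084 -3.527
vertex 1.897 -0.171 -2.819
vertex -0.14 -0.276 -1.585
endloop
endfacet

endsolid
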